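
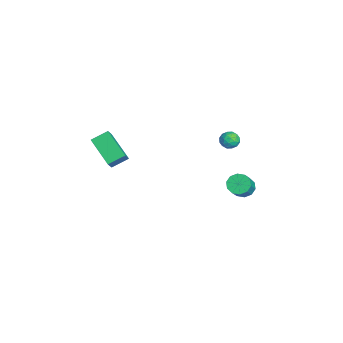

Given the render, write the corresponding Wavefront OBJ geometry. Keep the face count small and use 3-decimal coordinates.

v 2.121 3.265 2.387
v 2.516 3.265 2.878
v 2.624 2.475 1.982
v 3.019 2.475 2.473
v 2.417 2.303 2.552
v 2.106 2.791 2.802
v 3.034 2.949 2.058
v 2.723 3.437 2.308
v 3.08 3.069 2.675
v 2.699 2.67 2.981
v 2.441 3.07 1.879
v 2.06 2.671 2.185
v 2.274 3.335 2.668
v 2.866 2.405 2.192
v 2.512 2.304 2.238
v 2.744 2.304 2.527
v 2.033 3.056 2.623
v 2.266 3.056 2.913
v 2.208 2.49 2.721
v 2.874 2.684 1.947
v 3.107 2.684 2.237
v 2.396 3.436 2.333
v 2.628 3.436 2.622
v 2.932 3.25 2.139
v 2.838 3.219 2.838
v 3.134 2.755 2.6
v 3.142 3.033 2.355
v 2.96 3.321 2.502
v 2.614 2.985 3.017
v 2.91 2.52 2.779
v 2.556 2.419 2.826
v 2.373 2.706 2.973
v 2.946 2.87 2.898
v 2.23 3.22 2.081
v 2.526 2.755 1.843
v 2.767 3.034 1.887
v 2.584 3.321 2.034
v 2.006 2.985 2.26
v 2.302 2.521 2.022
v 2.18 2.419 2.358
v 1.998 2.707 2.505
v 2.194 2.87 1.962
v -0.228 4.128 -3.977
v 0.294 4.56 -4.298
v 1.351 4.124 -3.164
v 0.828 3.692 -2.843
v 0.066 4.817 -3.987
v 1.123 4.382 -2.853
v -0.274 4.811 -3.672
v 0.783 4.376 -2.538
v -0.597 4.544 -3.474
v 0.46 4.109 -2.34
v -0.779 4.118 -3.468
v 0.278 3.683 -2.334
v -0.751 3.696 -3.656
v 0.306 3.26 -2.522
v -0.523 3.438 -3.967
v 0.534 3.003 -2.833
v -0.183 3.444 -4.282
v 0.874 3.009 -3.148
v 0.14 3.711 -4.48
v 1.197 3.276 -3.346
v 0.322 4.137 -4.486
v 1.379 3.702 -3.352
v 0.501 -4.867 1.522
v 0.285 -3.857 2.049
v 0.035 -4.636 0.888
v -0.181 -3.625 1.416
v 2.201 -4.015 0.584
v 1.985 -3.004 1.112
v 1.735 -3.783 -0.049
v 1.519 -2.773 0.478
f 1 38 17
f 38 12 41
f 17 41 6
f 38 41 17
f 1 17 13
f 17 6 18
f 13 18 2
f 17 18 13
f 1 13 22
f 13 2 23
f 22 23 8
f 13 23 22
f 1 22 34
f 22 8 37
f 34 37 11
f 22 37 34
f 1 34 38
f 34 11 42
f 38 42 12
f 34 42 38
f 2 18 29
f 18 6 32
f 29 32 10
f 18 32 29
f 6 41 19
f 41 12 40
f 19 40 5
f 41 40 19
f 12 42 39
f 42 11 35
f 39 35 3
f 42 35 39
f 11 37 36
f 37 8 24
f 36 24 7
f 37 24 36
f 8 23 28
f 23 2 25
f 28 25 9
f 23 25 28
f 4 30 16
f 30 10 31
f 16 31 5
f 30 31 16
f 4 16 14
f 16 5 15
f 14 15 3
f 16 15 14
f 4 14 21
f 14 3 20
f 21 20 7
f 14 20 21
f 4 21 26
f 21 7 27
f 26 27 9
f 21 27 26
f 4 26 30
f 26 9 33
f 30 33 10
f 26 33 30
f 5 31 19
f 31 10 32
f 19 32 6
f 31 32 19
f 3 15 39
f 15 5 40
f 39 40 12
f 15 40 39
f 7 20 36
f 20 3 35
f 36 35 11
f 20 35 36
f 9 27 28
f 27 7 24
f 28 24 8
f 27 24 28
f 10 33 29
f 33 9 25
f 29 25 2
f 33 25 29
f 44 43 47
f 44 47 45
f 45 47 48
f 45 48 46
f 47 43 49
f 47 49 48
f 48 49 50
f 48 50 46
f 49 43 51
f 49 51 50
f 50 51 52
f 50 52 46
f 51 43 53
f 51 53 52
f 52 53 54
f 52 54 46
f 53 43 55
f 53 55 54
f 54 55 56
f 54 56 46
f 55 43 57
f 55 57 56
f 56 57 58
f 56 58 46
f 57 43 59
f 57 59 58
f 58 59 60
f 58 60 46
f 59 43 61
f 59 61 60
f 60 61 62
f 60 62 46
f 61 43 63
f 61 63 62
f 62 63 64
f 62 64 46
f 63 43 44
f 63 44 64
f 64 44 45
f 64 45 46
f 66 68 65
f 69 66 65
f 65 68 67
f 67 69 65
f 66 72 68
f 70 66 69
f 70 72 66
f 68 72 67
f 71 69 67
f 67 72 71
f 71 70 69
f 72 70 71



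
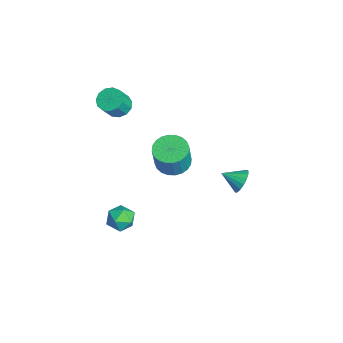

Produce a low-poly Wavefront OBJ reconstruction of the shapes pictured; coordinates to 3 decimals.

v -1.033 3.421 -3.861
v -0.47 3.373 -3.52
v -1.387 2.559 -3.399
v -0.656 3.549 -3.335
v -0.928 3.695 -3.271
v -1.224 3.779 -3.341
v -1.477 3.781 -3.531
v -1.628 3.7 -3.797
v -1.642 3.555 -4.077
v -1.517 3.38 -4.308
v -1.281 3.213 -4.437
v -0.989 3.095 -4.434
v -0.706 3.051 -4.3
v -0.498 3.092 -4.065
v -0.413 3.208 -3.784
v -1.533 0.361 -2.118
v -0.74 0.279 -2.348
v -0.373 0.077 -1.012
v -1.167 0.159 -0.782
v -0.758 0.598 -2.295
v -0.391 0.396 -0.959
v -0.894 0.881 -2.215
v -0.527 0.679 -0.879
v -1.127 1.085 -2.12
v -0.76 0.883 -0.784
v -1.422 1.178 -2.025
v -1.055 0.976 -0.689
v -1.734 1.147 -1.944
v -1.367 0.945 -0.608
v -2.015 0.997 -1.889
v -1.649 0.795 -0.553
v -2.224 0.75 -1.87
v -1.857 0.547 -0.534
v -2.327 0.443 -1.888
v -1.96 0.241 -0.552
v -2.309 0.124 -1.941
v -1.942 -0.078 -0.605
v -2.173 -0.159 -2.021
v -1.806 -0.361 -0.685
v -1.94 -0.363 -2.116
v -1.573 -0.565 -0.78
v -1.645 -0.456 -2.211
v -1.278 -0.658 -0.875
v -1.333 -0.425 -2.292
v -0.966 -0.627 -0.956
v -1.051 -0.275 -2.347
v -0.685 -0.477 -1.011
v -0.843 -0.027 -2.366
v -0.476 -0.23 -1.03
v 3.005 -2.443 -1.485
v 3.352 -3.035 -1.379
v 2.228 -2.765 -0.741
v 2.575 -3.357 -0.635
v 2.842 -2.755 -0.418
v 3.323 -2.555 -0.878
v 2.257 -3.245 -1.242
v 2.738 -3.045 -1.702
v 2.89 -3.53 -1.229
v 3.251 -3.227 -0.72
v 2.329 -2.573 -1.4
v 2.69 -2.27 -0.891
v -2.598 -1.842 1.449
v -2.183 -1.36 1.52
v -1.787 -1.836 2.442
v -2.202 -2.318 2.371
v -2.481 -1.264 1.698
v -2.086 -1.74 2.619
v -2.817 -1.351 1.797
v -2.422 -1.827 2.718
v -3.083 -1.595 1.785
v -2.688 -2.071 2.707
v -3.195 -1.916 1.667
v -2.799 -2.392 2.589
v -3.117 -2.215 1.48
v -2.722 -2.691 2.401
v -2.875 -2.394 1.283
v -2.479 -2.87 2.204
v -2.544 -2.399 1.139
v -2.149 -2.875 2.06
v -2.231 -2.227 1.093
v -1.835 -2.703 2.015
v -2.034 -1.932 1.161
v -1.638 -2.408 2.082
v -2.016 -1.609 1.32
v -1.62 -2.085 2.241
f 2 1 4
f 2 4 3
f 4 1 5
f 4 5 3
f 5 1 6
f 5 6 3
f 6 1 7
f 6 7 3
f 7 1 8
f 7 8 3
f 8 1 9
f 8 9 3
f 9 1 10
f 9 10 3
f 10 1 11
f 10 11 3
f 11 1 12
f 11 12 3
f 12 1 13
f 12 13 3
f 13 1 14
f 13 14 3
f 14 1 15
f 14 15 3
f 15 1 2
f 15 2 3
f 17 16 20
f 17 20 18
f 18 20 21
f 18 21 19
f 20 16 22
f 20 22 21
f 21 22 23
f 21 23 19
f 22 16 24
f 22 24 23
f 23 24 25
f 23 25 19
f 24 16 26
f 24 26 25
f 25 26 27
f 25 27 19
f 26 16 28
f 26 28 27
f 27 28 29
f 27 29 19
f 28 16 30
f 28 30 29
f 29 30 31
f 29 31 19
f 30 16 32
f 30 32 31
f 31 32 33
f 31 33 19
f 32 16 34
f 32 34 33
f 33 34 35
f 33 35 19
f 34 16 36
f 34 36 35
f 35 36 37
f 35 37 19
f 36 16 38
f 36 38 37
f 37 38 39
f 37 39 19
f 38 16 40
f 38 40 39
f 39 40 41
f 39 41 19
f 40 16 42
f 40 42 41
f 41 42 43
f 41 43 19
f 42 16 44
f 42 44 43
f 43 44 45
f 43 45 19
f 44 16 46
f 44 46 45
f 45 46 47
f 45 47 19
f 46 16 48
f 46 48 47
f 47 48 49
f 47 49 19
f 48 16 17
f 48 17 49
f 49 17 18
f 49 18 19
f 50 61 55
f 50 55 51
f 50 51 57
f 50 57 60
f 50 60 61
f 51 55 59
f 55 61 54
f 61 60 52
f 60 57 56
f 57 51 58
f 53 59 54
f 53 54 52
f 53 52 56
f 53 56 58
f 53 58 59
f 54 59 55
f 52 54 61
f 56 52 60
f 58 56 57
f 59 58 51
f 63 62 66
f 63 66 64
f 64 66 67
f 64 67 65
f 66 62 68
f 66 68 67
f 67 68 69
f 67 69 65
f 68 62 70
f 68 70 69
f 69 70 71
f 69 71 65
f 70 62 72
f 70 72 71
f 71 72 73
f 71 73 65
f 72 62 74
f 72 74 73
f 73 74 75
f 73 75 65
f 74 62 76
f 74 76 75
f 75 76 77
f 75 77 65
f 76 62 78
f 76 78 77
f 77 78 79
f 77 79 65
f 78 62 80
f 78 80 79
f 79 80 81
f 79 81 65
f 80 62 82
f 80 82 81
f 81 82 83
f 81 83 65
f 82 62 84
f 82 84 83
f 83 84 85
f 83 85 65
f 84 62 63
f 84 63 85
f 85 63 64
f 85 64 65



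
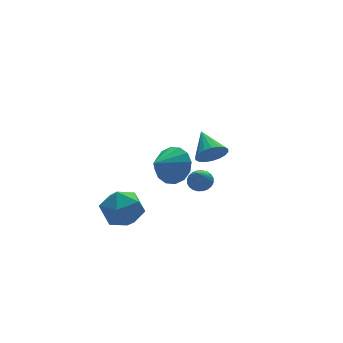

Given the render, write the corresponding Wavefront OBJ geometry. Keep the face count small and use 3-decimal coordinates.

v -3.712 1.5 -2.234
v -3.239 1.904 -1.222
v -3.161 -0.284 -1.778
v -2.688 0.12 -0.766
v -3.868 0.114 -0.911
v -4.208 1.217 -1.192
v -2.192 0.403 -1.808
v -2.532 1.506 -2.089
v -2.3 1.226 -0.958
v -3.336 1.048 -0.404
v -3.064 0.572 -2.596
v -4.1 0.394 -2.042
v 2.841 2.729 -0.961
v 3.346 2.339 -0.37
v 3.099 4.191 -0.219
v 3.597 2.436 -0.648
v 3.699 2.591 -0.988
v 3.631 2.773 -1.323
v 3.406 2.946 -1.586
v 3.069 3.077 -1.725
v 2.687 3.138 -1.713
v 2.335 3.119 -1.552
v 2.084 3.022 -1.274
v 1.982 2.867 -0.934
v 2.051 2.685 -0.6
v 2.275 2.512 -0.337
v 2.612 2.381 -0.197
v 2.994 2.32 -0.209
v 1.716 1.933 -2.006
v 2.204 1.489 -2.018
v 1.104 1.227 -0.794
v 2.304 1.669 -1.863
v 2.314 1.889 -1.73
v 2.233 2.116 -1.638
v 2.073 2.315 -1.603
v 1.859 2.456 -1.629
v 1.623 2.517 -1.712
v 1.402 2.49 -1.84
v 1.228 2.377 -1.993
v 1.128 2.198 -2.148
v 1.118 1.978 -2.282
v 1.199 1.751 -2.373
v 1.359 1.552 -2.409
v 1.573 1.411 -2.383
v 1.808 1.35 -2.299
v 2.03 1.377 -2.171
v -1.762 -1.454 2.416
v -1.228 -2.202 2.923
v -2.958 -1.786 3.184
v -1.16 -1.753 3.222
v -1.254 -1.225 3.306
v -1.484 -0.757 3.151
v -1.788 -0.476 2.799
v -2.085 -0.457 2.344
v -2.296 -0.705 1.909
v -2.364 -1.154 1.609
v -2.27 -1.683 1.526
v -2.04 -2.15 1.681
v -1.736 -2.431 2.033
v -1.439 -2.45 2.488
f 1 12 6
f 1 6 2
f 1 2 8
f 1 8 11
f 1 11 12
f 2 6 10
f 6 12 5
f 12 11 3
f 11 8 7
f 8 2 9
f 4 10 5
f 4 5 3
f 4 3 7
f 4 7 9
f 4 9 10
f 5 10 6
f 3 5 12
f 7 3 11
f 9 7 8
f 10 9 2
f 14 13 16
f 14 16 15
f 16 13 17
f 16 17 15
f 17 13 18
f 17 18 15
f 18 13 19
f 18 19 15
f 19 13 20
f 19 20 15
f 20 13 21
f 20 21 15
f 21 13 22
f 21 22 15
f 22 13 23
f 22 23 15
f 23 13 24
f 23 24 15
f 24 13 25
f 24 25 15
f 25 13 26
f 25 26 15
f 26 13 27
f 26 27 15
f 27 13 28
f 27 28 15
f 28 13 14
f 28 14 15
f 30 29 32
f 30 32 31
f 32 29 33
f 32 33 31
f 33 29 34
f 33 34 31
f 34 29 35
f 34 35 31
f 35 29 36
f 35 36 31
f 36 29 37
f 36 37 31
f 37 29 38
f 37 38 31
f 38 29 39
f 38 39 31
f 39 29 40
f 39 40 31
f 40 29 41
f 40 41 31
f 41 29 42
f 41 42 31
f 42 29 43
f 42 43 31
f 43 29 44
f 43 44 31
f 44 29 45
f 44 45 31
f 45 29 46
f 45 46 31
f 46 29 30
f 46 30 31
f 48 47 50
f 48 50 49
f 50 47 51
f 50 51 49
f 51 47 52
f 51 52 49
f 52 47 53
f 52 53 49
f 53 47 54
f 53 54 49
f 54 47 55
f 54 55 49
f 55 47 56
f 55 56 49
f 56 47 57
f 56 57 49
f 57 47 58
f 57 58 49
f 58 47 59
f 58 59 49
f 59 47 60
f 59 60 49
f 60 47 48
f 60 48 49



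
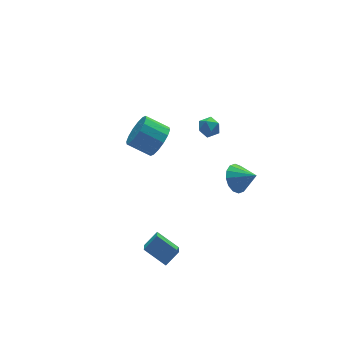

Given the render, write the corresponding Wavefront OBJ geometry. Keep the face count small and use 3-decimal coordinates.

v 1.128 -0.477 2.978
v 1.775 -0.626 3.18
v 1.105 -1.414 2.36
v 1.752 -1.563 2.562
v 1.23 -1.594 3.018
v 1.245 -1.015 3.4
v 1.635 -1.025 2.14
v 1.65 -0.446 2.522
v 2.089 -0.964 2.662
v 1.838 -1.316 3.205
v 1.042 -0.724 2.335
v 0.791 -1.076 2.878
v 2.762 -1.849 -1.889
v 3.573 -1.395 -2.087
v 3.458 -2.751 -1.111
v 3.402 -1.177 -1.681
v 3.058 -1.139 -1.331
v 2.636 -1.291 -1.13
v 2.248 -1.593 -1.133
v 1.997 -1.963 -1.338
v 1.952 -2.302 -1.691
v 2.123 -2.52 -2.097
v 2.466 -2.558 -2.448
v 2.889 -2.406 -2.648
v 3.277 -2.104 -2.646
v 3.528 -1.734 -2.44
v 0.239 2.314 -0.988
v 0.795 3.166 -1.283
v -0.203 4.079 -0.527
v -0.759 3.226 -0.232
v 0.426 3.093 -1.682
v -0.573 4.006 -0.926
v 0.007 2.81 -1.895
v -0.992 3.723 -1.139
v -0.35 2.395 -1.865
v -1.349 3.308 -1.109
v -0.549 1.958 -1.6
v -1.548 2.87 -0.844
v -0.537 1.616 -1.171
v -1.536 2.528 -0.415
v -0.317 1.461 -0.693
v -1.315 2.374 0.063
v 0.053 1.534 -0.294
v -0.946 2.447 0.462
v 0.472 1.817 -0.081
v -0.527 2.73 0.675
v 0.829 2.232 -0.111
v -0.17 3.145 0.645
v 1.028 2.67 -0.376
v 0.029 3.582 0.38
v 1.016 3.012 -0.805
v 0.017 3.924 -0.049
v -3.582 -2.917 -3.651
v -4.137 -3.932 -2.696
v -2.719 -2.79 -3.014
v -3.274 -3.805 -2.059
v -2.866 -4.015 -4.401
v -3.421 -5.03 -3.446
v -2.003 -3.888 -3.764
v -2.558 -4.903 -2.809
f 1 12 6
f 1 6 2
f 1 2 8
f 1 8 11
f 1 11 12
f 2 6 10
f 6 12 5
f 12 11 3
f 11 8 7
f 8 2 9
f 4 10 5
f 4 5 3
f 4 3 7
f 4 7 9
f 4 9 10
f 5 10 6
f 3 5 12
f 7 3 11
f 9 7 8
f 10 9 2
f 14 13 16
f 14 16 15
f 16 13 17
f 16 17 15
f 17 13 18
f 17 18 15
f 18 13 19
f 18 19 15
f 19 13 20
f 19 20 15
f 20 13 21
f 20 21 15
f 21 13 22
f 21 22 15
f 22 13 23
f 22 23 15
f 23 13 24
f 23 24 15
f 24 13 25
f 24 25 15
f 25 13 26
f 25 26 15
f 26 13 14
f 26 14 15
f 28 27 31
f 28 31 29
f 29 31 32
f 29 32 30
f 31 27 33
f 31 33 32
f 32 33 34
f 32 34 30
f 33 27 35
f 33 35 34
f 34 35 36
f 34 36 30
f 35 27 37
f 35 37 36
f 36 37 38
f 36 38 30
f 37 27 39
f 37 39 38
f 38 39 40
f 38 40 30
f 39 27 41
f 39 41 40
f 40 41 42
f 40 42 30
f 41 27 43
f 41 43 42
f 42 43 44
f 42 44 30
f 43 27 45
f 43 45 44
f 44 45 46
f 44 46 30
f 45 27 47
f 45 47 46
f 46 47 48
f 46 48 30
f 47 27 49
f 47 49 48
f 48 49 50
f 48 50 30
f 49 27 51
f 49 51 50
f 50 51 52
f 50 52 30
f 51 27 28
f 51 28 52
f 52 28 29
f 52 29 30
f 54 56 53
f 57 54 53
f 53 56 55
f 55 57 53
f 54 60 56
f 58 54 57
f 58 60 54
f 56 60 55
f 59 57 55
f 55 60 59
f 59 58 57
f 60 58 59



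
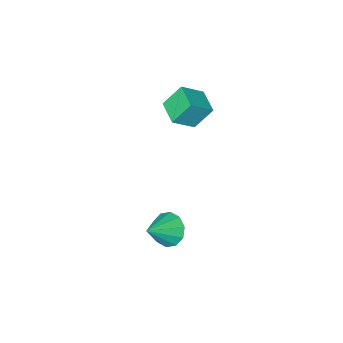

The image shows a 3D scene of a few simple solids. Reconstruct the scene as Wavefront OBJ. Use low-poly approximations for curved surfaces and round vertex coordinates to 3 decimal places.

v -3.771 -0.882 2.833
v -2.545 -1.134 3.748
v -3.331 0.549 2.639
v -2.106 0.297 3.554
v -2.914 -1.317 1.566
v -1.689 -1.569 2.481
v -2.475 0.114 1.372
v -1.249 -0.138 2.287
v 0.591 2.053 -3.957
v 1.195 1.893 -4.801
v 2.089 2.247 -2.923
v 1.08 2.53 -4.755
v 0.779 2.985 -4.403
v 0.406 3.084 -3.882
v 0.104 2.789 -3.389
v -0.012 2.214 -3.113
v 0.102 1.577 -3.159
v 0.403 1.122 -3.51
v 0.776 1.022 -4.032
v 1.079 1.317 -4.525
f 2 4 1
f 5 2 1
f 1 4 3
f 3 5 1
f 2 8 4
f 6 2 5
f 6 8 2
f 4 8 3
f 7 5 3
f 3 8 7
f 7 6 5
f 8 6 7
f 10 9 12
f 10 12 11
f 12 9 13
f 12 13 11
f 13 9 14
f 13 14 11
f 14 9 15
f 14 15 11
f 15 9 16
f 15 16 11
f 16 9 17
f 16 17 11
f 17 9 18
f 17 18 11
f 18 9 19
f 18 19 11
f 19 9 20
f 19 20 11
f 20 9 10
f 20 10 11



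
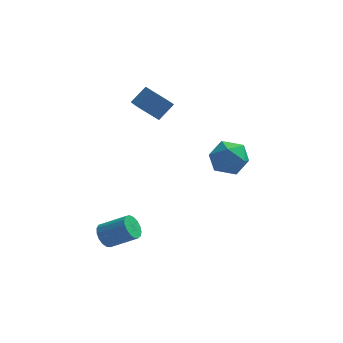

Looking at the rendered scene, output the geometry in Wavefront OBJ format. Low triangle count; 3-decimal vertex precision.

v 1 -2.16 3.063
v 1.614 -1.672 2.272
v 1.186 -3.748 2.228
v 1.8 -3.26 1.437
v 2.204 -3.364 2.47
v 2.089 -2.383 2.986
v 0.711 -3.037 1.514
v 0.596 -2.056 2.03
v 1.435 -2.214 1.314
v 2.358 -2.416 1.905
v 0.442 -3.004 2.595
v 1.365 -3.206 3.186
v -2.343 0.784 2.534
v -3.424 0.747 3.469
v -2.818 2.105 2.036
v -3.9 2.068 2.971
v -1.64 1.352 3.369
v -2.722 1.315 4.304
v -2.116 2.673 2.871
v -3.197 2.636 3.806
v -4.642 -3.324 -3.454
v -4.253 -3.391 -4.081
v -2.85 -3.564 -3.192
v -3.238 -3.496 -2.566
v -4.251 -3.043 -4.017
v -2.848 -3.215 -3.128
v -4.338 -2.759 -3.824
v -2.935 -2.931 -2.935
v -4.495 -2.604 -3.546
v -3.092 -2.777 -2.658
v -4.685 -2.614 -3.248
v -3.282 -2.787 -2.359
v -4.866 -2.787 -2.997
v -3.462 -2.96 -2.108
v -4.995 -3.083 -2.85
v -3.591 -3.255 -1.961
v -5.043 -3.434 -2.842
v -3.64 -3.606 -1.954
v -4.999 -3.759 -2.975
v -3.596 -3.932 -2.086
v -4.873 -3.985 -3.217
v -3.47 -4.158 -2.328
v -4.695 -4.059 -3.513
v -3.291 -4.232 -2.625
v -4.504 -3.965 -3.797
v -3.101 -4.138 -2.908
v -4.344 -3.724 -4.001
v -2.941 -3.897 -3.112
f 1 12 6
f 1 6 2
f 1 2 8
f 1 8 11
f 1 11 12
f 2 6 10
f 6 12 5
f 12 11 3
f 11 8 7
f 8 2 9
f 4 10 5
f 4 5 3
f 4 3 7
f 4 7 9
f 4 9 10
f 5 10 6
f 3 5 12
f 7 3 11
f 9 7 8
f 10 9 2
f 14 16 13
f 17 14 13
f 13 16 15
f 15 17 13
f 14 20 16
f 18 14 17
f 18 20 14
f 16 20 15
f 19 17 15
f 15 20 19
f 19 18 17
f 20 18 19
f 22 21 25
f 22 25 23
f 23 25 26
f 23 26 24
f 25 21 27
f 25 27 26
f 26 27 28
f 26 28 24
f 27 21 29
f 27 29 28
f 28 29 30
f 28 30 24
f 29 21 31
f 29 31 30
f 30 31 32
f 30 32 24
f 31 21 33
f 31 33 32
f 32 33 34
f 32 34 24
f 33 21 35
f 33 35 34
f 34 35 36
f 34 36 24
f 35 21 37
f 35 37 36
f 36 37 38
f 36 38 24
f 37 21 39
f 37 39 38
f 38 39 40
f 38 40 24
f 39 21 41
f 39 41 40
f 40 41 42
f 40 42 24
f 41 21 43
f 41 43 42
f 42 43 44
f 42 44 24
f 43 21 45
f 43 45 44
f 44 45 46
f 44 46 24
f 45 21 47
f 45 47 46
f 46 47 48
f 46 48 24
f 47 21 22
f 47 22 48
f 48 22 23
f 48 23 24



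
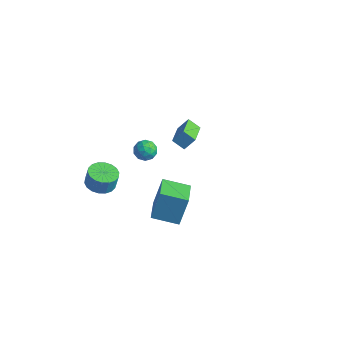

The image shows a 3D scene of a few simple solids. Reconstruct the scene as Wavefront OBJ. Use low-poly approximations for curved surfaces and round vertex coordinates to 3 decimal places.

v -2.1 0.988 -0.38
v -1.743 0.602 -0.953
v -3.217 0.618 -0.827
v -2.86 0.232 -1.4
v -2.8 -0.019 -0.666
v -2.109 0.21 -0.39
v -2.851 1.01 -1.39
v -2.16 1.239 -1.114
v -2.206 0.615 -1.578
v -2.175 -0.02 -1.13
v -2.785 1.24 -0.65
v -2.754 0.605 -0.202
v -1.823 0.828 -0.627
v -3.137 0.392 -1.153
v -3.101 0.245 -0.721
v -2.891 0.018 -1.058
v -2.039 0.597 -0.296
v -1.829 0.37 -0.633
v -2.45 0.006 -0.464
v -3.131 0.85 -1.147
v -2.921 0.623 -1.484
v -2.069 1.202 -0.722
v -1.859 0.975 -1.059
v -2.51 1.214 -1.316
v -1.886 0.608 -1.331
v -2.542 0.391 -1.594
v -2.537 0.848 -1.588
v -2.131 0.983 -1.426
v -1.867 0.235 -1.068
v -2.524 0.017 -1.331
v -2.489 -0.13 -0.899
v -2.083 0.005 -0.737
v -2.14 0.243 -1.435
v -2.436 1.203 -0.449
v -3.093 0.985 -0.712
v -2.877 1.215 -1.043
v -2.471 1.35 -0.881
v -2.418 0.829 -0.186
v -3.074 0.612 -0.449
v -2.829 0.237 -0.354
v -2.423 0.372 -0.192
v -2.82 0.977 -0.345
v -2.116 2.61 -1.214
v -1.72 3.172 -0.393
v -3.055 4.1 -1.78
v -2.659 4.662 -0.96
v -1.361 2.878 -1.76
v -0.965 3.44 -0.94
v -2.3 4.368 -2.327
v -1.904 4.93 -1.506
v 2.074 -3.456 0.582
v 2.152 -2.759 2.434
v 3.409 -2.523 0.175
v 3.488 -1.826 2.026
v 3.132 -4.774 1.034
v 3.211 -4.077 2.885
v 4.468 -3.841 0.626
v 4.546 -3.144 2.478
v -1.63 -4.085 0.191
v -0.782 -4.489 0.144
v -0.643 -4.319 1.202
v -1.49 -3.915 1.249
v -0.698 -4.086 0.068
v -0.558 -3.917 1.126
v -0.798 -3.684 0.017
v -0.658 -3.514 1.074
v -1.063 -3.36 -0
v -0.923 -3.19 1.057
v -1.44 -3.18 0.021
v -1.3 -3.01 1.078
v -1.855 -3.18 0.076
v -1.715 -3.01 1.133
v -2.225 -3.358 0.153
v -2.085 -3.188 1.21
v -2.477 -3.681 0.238
v -2.338 -3.511 1.296
v -2.562 -4.083 0.314
v -2.422 -3.914 1.372
v -2.462 -4.486 0.366
v -2.322 -4.316 1.423
v -2.197 -4.81 0.383
v -2.057 -4.64 1.44
v -1.82 -4.99 0.362
v -1.68 -4.82 1.419
v -1.405 -4.99 0.307
v -1.265 -4.82 1.364
v -1.035 -4.812 0.23
v -0.895 -4.642 1.287
f 1 38 17
f 38 12 41
f 17 41 6
f 38 41 17
f 1 17 13
f 17 6 18
f 13 18 2
f 17 18 13
f 1 13 22
f 13 2 23
f 22 23 8
f 13 23 22
f 1 22 34
f 22 8 37
f 34 37 11
f 22 37 34
f 1 34 38
f 34 11 42
f 38 42 12
f 34 42 38
f 2 18 29
f 18 6 32
f 29 32 10
f 18 32 29
f 6 41 19
f 41 12 40
f 19 40 5
f 41 40 19
f 12 42 39
f 42 11 35
f 39 35 3
f 42 35 39
f 11 37 36
f 37 8 24
f 36 24 7
f 37 24 36
f 8 23 28
f 23 2 25
f 28 25 9
f 23 25 28
f 4 30 16
f 30 10 31
f 16 31 5
f 30 31 16
f 4 16 14
f 16 5 15
f 14 15 3
f 16 15 14
f 4 14 21
f 14 3 20
f 21 20 7
f 14 20 21
f 4 21 26
f 21 7 27
f 26 27 9
f 21 27 26
f 4 26 30
f 26 9 33
f 30 33 10
f 26 33 30
f 5 31 19
f 31 10 32
f 19 32 6
f 31 32 19
f 3 15 39
f 15 5 40
f 39 40 12
f 15 40 39
f 7 20 36
f 20 3 35
f 36 35 11
f 20 35 36
f 9 27 28
f 27 7 24
f 28 24 8
f 27 24 28
f 10 33 29
f 33 9 25
f 29 25 2
f 33 25 29
f 44 46 43
f 47 44 43
f 43 46 45
f 45 47 43
f 44 50 46
f 48 44 47
f 48 50 44
f 46 50 45
f 49 47 45
f 45 50 49
f 49 48 47
f 50 48 49
f 52 54 51
f 55 52 51
f 51 54 53
f 53 55 51
f 52 58 54
f 56 52 55
f 56 58 52
f 54 58 53
f 57 55 53
f 53 58 57
f 57 56 55
f 58 56 57
f 60 59 63
f 60 63 61
f 61 63 64
f 61 64 62
f 63 59 65
f 63 65 64
f 64 65 66
f 64 66 62
f 65 59 67
f 65 67 66
f 66 67 68
f 66 68 62
f 67 59 69
f 67 69 68
f 68 69 70
f 68 70 62
f 69 59 71
f 69 71 70
f 70 71 72
f 70 72 62
f 71 59 73
f 71 73 72
f 72 73 74
f 72 74 62
f 73 59 75
f 73 75 74
f 74 75 76
f 74 76 62
f 75 59 77
f 75 77 76
f 76 77 78
f 76 78 62
f 77 59 79
f 77 79 78
f 78 79 80
f 78 80 62
f 79 59 81
f 79 81 80
f 80 81 82
f 80 82 62
f 81 59 83
f 81 83 82
f 82 83 84
f 82 84 62
f 83 59 85
f 83 85 84
f 84 85 86
f 84 86 62
f 85 59 87
f 85 87 86
f 86 87 88
f 86 88 62
f 87 59 60
f 87 60 88
f 88 60 61
f 88 61 62



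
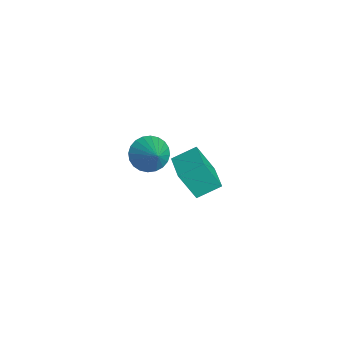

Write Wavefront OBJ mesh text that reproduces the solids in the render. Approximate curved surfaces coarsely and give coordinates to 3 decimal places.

v -0.247 -2.145 2.305
v 0.393 -2.37 1.571
v 1.107 -2.035 3.455
v 0.383 -1.981 1.547
v 0.276 -1.617 1.637
v 0.09 -1.333 1.829
v -0.147 -1.173 2.094
v -0.4 -1.161 2.391
v -0.63 -1.298 2.675
v -0.801 -1.565 2.903
v -0.888 -1.92 3.039
v -0.878 -2.309 3.064
v -0.771 -2.673 2.974
v -0.585 -2.957 2.781
v -0.347 -3.117 2.516
v -0.095 -3.13 2.22
v 0.135 -2.992 1.936
v 0.306 -2.725 1.708
v -4.032 0.788 -4.634
v -4.286 -0.099 -2.792
v -4.072 2.105 -4.005
v -4.325 1.218 -2.163
v -2.435 0.742 -4.437
v -2.688 -0.145 -2.595
v -2.474 2.059 -3.808
v -2.728 1.172 -1.966
f 2 1 4
f 2 4 3
f 4 1 5
f 4 5 3
f 5 1 6
f 5 6 3
f 6 1 7
f 6 7 3
f 7 1 8
f 7 8 3
f 8 1 9
f 8 9 3
f 9 1 10
f 9 10 3
f 10 1 11
f 10 11 3
f 11 1 12
f 11 12 3
f 12 1 13
f 12 13 3
f 13 1 14
f 13 14 3
f 14 1 15
f 14 15 3
f 15 1 16
f 15 16 3
f 16 1 17
f 16 17 3
f 17 1 18
f 17 18 3
f 18 1 2
f 18 2 3
f 20 22 19
f 23 20 19
f 19 22 21
f 21 23 19
f 20 26 22
f 24 20 23
f 24 26 20
f 22 26 21
f 25 23 21
f 21 26 25
f 25 24 23
f 26 24 25



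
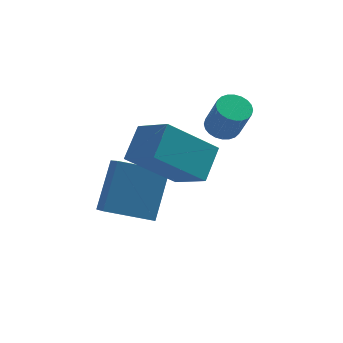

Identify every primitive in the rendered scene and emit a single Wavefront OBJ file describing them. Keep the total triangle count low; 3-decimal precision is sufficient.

v -0.157 4.092 -1.669
v 0.361 3.864 -1.897
v 0.675 3.34 -0.659
v 0.157 3.568 -0.431
v 0.433 4.079 -1.824
v 0.747 3.555 -0.586
v 0.415 4.296 -1.727
v 0.729 3.771 -0.49
v 0.31 4.482 -1.622
v 0.624 3.957 -0.385
v 0.134 4.608 -1.524
v 0.448 4.084 -0.286
v -0.086 4.656 -1.448
v 0.228 4.132 -0.21
v -0.317 4.618 -1.405
v -0.003 4.094 -0.168
v -0.524 4.5 -1.403
v -0.21 3.976 -0.165
v -0.675 4.32 -1.441
v -0.361 3.796 -0.203
v -0.747 4.105 -1.514
v -0.433 3.581 -0.276
v -0.729 3.889 -1.61
v -0.415 3.364 -0.373
v -0.624 3.703 -1.715
v -0.31 3.178 -0.478
v -0.448 3.576 -1.814
v -0.134 3.052 -0.576
v -0.228 3.528 -1.89
v 0.086 3.004 -0.652
v 0.003 3.566 -1.932
v 0.317 3.042 -0.695
v 0.21 3.684 -1.935
v 0.524 3.16 -0.697
v -3.475 2.019 -1.489
v -2.652 0.98 -0.725
v -2.947 3.012 -0.707
v -2.124 1.973 0.057
v -1.856 2.267 -2.897
v -1.033 1.228 -2.133
v -1.328 3.26 -2.115
v -0.505 2.221 -1.351
v -4.163 1.946 -3.864
v -3.602 3.071 -2.348
v -4.301 3.21 -4.751
v -3.739 4.335 -3.234
v -2.541 1.785 -4.346
v -1.979 2.91 -2.829
v -2.678 3.049 -5.232
v -2.117 4.174 -3.716
f 2 1 5
f 2 5 3
f 3 5 6
f 3 6 4
f 5 1 7
f 5 7 6
f 6 7 8
f 6 8 4
f 7 1 9
f 7 9 8
f 8 9 10
f 8 10 4
f 9 1 11
f 9 11 10
f 10 11 12
f 10 12 4
f 11 1 13
f 11 13 12
f 12 13 14
f 12 14 4
f 13 1 15
f 13 15 14
f 14 15 16
f 14 16 4
f 15 1 17
f 15 17 16
f 16 17 18
f 16 18 4
f 17 1 19
f 17 19 18
f 18 19 20
f 18 20 4
f 19 1 21
f 19 21 20
f 20 21 22
f 20 22 4
f 21 1 23
f 21 23 22
f 22 23 24
f 22 24 4
f 23 1 25
f 23 25 24
f 24 25 26
f 24 26 4
f 25 1 27
f 25 27 26
f 26 27 28
f 26 28 4
f 27 1 29
f 27 29 28
f 28 29 30
f 28 30 4
f 29 1 31
f 29 31 30
f 30 31 32
f 30 32 4
f 31 1 33
f 31 33 32
f 32 33 34
f 32 34 4
f 33 1 2
f 33 2 34
f 34 2 3
f 34 3 4
f 36 38 35
f 39 36 35
f 35 38 37
f 37 39 35
f 36 42 38
f 40 36 39
f 40 42 36
f 38 42 37
f 41 39 37
f 37 42 41
f 41 40 39
f 42 40 41
f 44 46 43
f 47 44 43
f 43 46 45
f 45 47 43
f 44 50 46
f 48 44 47
f 48 50 44
f 46 50 45
f 49 47 45
f 45 50 49
f 49 48 47
f 50 48 49



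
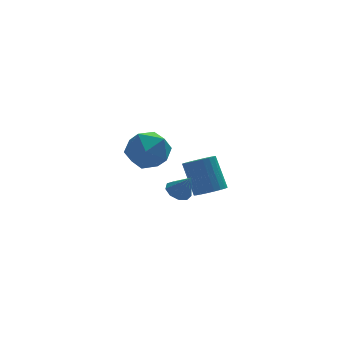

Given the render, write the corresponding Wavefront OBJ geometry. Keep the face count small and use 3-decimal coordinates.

v -3.025 2.772 -0.04
v -2.394 2.164 -0.827
v -4.606 1.876 -0.613
v -3.975 1.268 -1.4
v -3.837 1.061 -0.249
v -2.86 1.615 0.105
v -4.14 2.425 -1.545
v -3.163 2.979 -1.191
v -3.084 1.949 -1.757
v -2.897 1.106 -0.956
v -4.103 2.934 -0.484
v -3.916 2.091 0.317
v -1.963 -2.531 -0.992
v -1.244 -2.429 -0.917
v -1.518 -1.567 0.546
v -2.237 -1.669 0.472
v -1.327 -2.184 -1.077
v -1.6 -1.322 0.386
v -1.519 -1.999 -1.222
v -1.793 -1.137 0.242
v -1.788 -1.906 -1.327
v -2.062 -1.045 0.137
v -2.088 -1.922 -1.374
v -2.361 -1.06 0.089
v -2.366 -2.042 -1.355
v -2.639 -1.18 0.108
v -2.574 -2.247 -1.273
v -2.848 -1.385 0.19
v -2.677 -2.501 -1.143
v -2.95 -1.639 0.321
v -2.656 -2.76 -0.986
v -2.93 -1.899 0.477
v -2.516 -2.98 -0.83
v -2.789 -2.118 0.633
v -2.28 -3.122 -0.703
v -2.553 -2.26 0.76
v -1.989 -3.162 -0.625
v -2.263 -2.3 0.838
v -1.694 -3.092 -0.611
v -1.967 -2.231 0.853
v -1.445 -2.926 -0.662
v -1.719 -2.064 0.801
v -1.286 -2.691 -0.771
v -1.56 -1.829 0.693
v -3.629 -3.562 -0.118
v -3.123 -3.709 -0.405
v -3.211 -3.998 0.838
v -3.09 -3.331 -0.247
v -3.31 -3.062 -0.029
v -3.678 -3.027 0.148
v -4.024 -3.242 0.201
v -4.184 -3.607 0.104
v -4.085 -3.951 -0.096
v -3.772 -4.113 -0.307
v -3.392 -4.017 -0.429
f 1 12 6
f 1 6 2
f 1 2 8
f 1 8 11
f 1 11 12
f 2 6 10
f 6 12 5
f 12 11 3
f 11 8 7
f 8 2 9
f 4 10 5
f 4 5 3
f 4 3 7
f 4 7 9
f 4 9 10
f 5 10 6
f 3 5 12
f 7 3 11
f 9 7 8
f 10 9 2
f 14 13 17
f 14 17 15
f 15 17 18
f 15 18 16
f 17 13 19
f 17 19 18
f 18 19 20
f 18 20 16
f 19 13 21
f 19 21 20
f 20 21 22
f 20 22 16
f 21 13 23
f 21 23 22
f 22 23 24
f 22 24 16
f 23 13 25
f 23 25 24
f 24 25 26
f 24 26 16
f 25 13 27
f 25 27 26
f 26 27 28
f 26 28 16
f 27 13 29
f 27 29 28
f 28 29 30
f 28 30 16
f 29 13 31
f 29 31 30
f 30 31 32
f 30 32 16
f 31 13 33
f 31 33 32
f 32 33 34
f 32 34 16
f 33 13 35
f 33 35 34
f 34 35 36
f 34 36 16
f 35 13 37
f 35 37 36
f 36 37 38
f 36 38 16
f 37 13 39
f 37 39 38
f 38 39 40
f 38 40 16
f 39 13 41
f 39 41 40
f 40 41 42
f 40 42 16
f 41 13 43
f 41 43 42
f 42 43 44
f 42 44 16
f 43 13 14
f 43 14 44
f 44 14 15
f 44 15 16
f 46 45 48
f 46 48 47
f 48 45 49
f 48 49 47
f 49 45 50
f 49 50 47
f 50 45 51
f 50 51 47
f 51 45 52
f 51 52 47
f 52 45 53
f 52 53 47
f 53 45 54
f 53 54 47
f 54 45 55
f 54 55 47
f 55 45 46
f 55 46 47



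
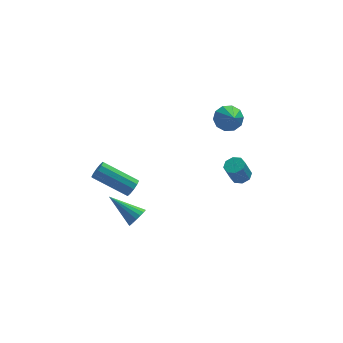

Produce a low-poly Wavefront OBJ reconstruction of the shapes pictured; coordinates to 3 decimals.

v 2.379 -0.363 -1.507
v 2.89 -0.461 -1.331
v 2.493 -0.634 -0.276
v 1.981 -0.537 -0.453
v 2.785 -0.054 -1.303
v 2.388 -0.227 -0.249
v 2.442 0.171 -1.396
v 2.045 -0.002 -0.341
v 2.061 0.084 -1.553
v 1.664 -0.09 -0.499
v 1.867 -0.266 -1.684
v 1.47 -0.439 -0.629
v 1.972 -0.673 -1.711
v 1.575 -0.846 -0.657
v 2.315 -0.898 -1.619
v 1.918 -1.071 -0.564
v 2.696 -0.81 -1.461
v 2.299 -0.984 -0.407
v -2.963 -1.587 -2.615
v -2.574 -1.143 -2.617
v -4.137 -0.553 -1.705
v -2.723 -1.104 -2.854
v -2.927 -1.175 -3.036
v -3.139 -1.341 -3.122
v -3.311 -1.563 -3.091
v -3.403 -1.791 -2.951
v -3.394 -1.971 -2.735
v -3.287 -2.064 -2.491
v -3.105 -2.048 -2.275
v -2.891 -1.926 -2.137
v -2.693 -1.726 -2.109
v -2.557 -1.495 -2.197
v -2.514 -1.284 -2.38
v -2.64 1.291 -3.058
v -2.326 1.379 -2.628
v -3.925 2.238 -1.633
v -4.24 2.149 -2.062
v -2.306 1.646 -2.827
v -3.905 2.505 -1.832
v -2.414 1.778 -3.114
v -4.013 2.636 -2.119
v -2.609 1.723 -3.38
v -4.208 2.582 -2.384
v -2.816 1.503 -3.522
v -4.415 2.362 -2.527
v -2.955 1.202 -3.487
v -4.554 2.061 -2.492
v -2.975 0.935 -3.288
v -4.574 1.794 -2.293
v -2.867 0.804 -3.001
v -4.466 1.662 -2.006
v -2.672 0.858 -2.736
v -4.271 1.717 -1.74
v -2.465 1.078 -2.593
v -4.064 1.937 -1.598
v 2.85 4.27 -1.165
v 3.638 4.242 -1.212
v 2.87 3.13 -0.175
v 3.519 4.552 -0.854
v 3.145 4.753 -0.614
v 2.658 4.771 -0.585
v 2.244 4.596 -0.777
v 2.062 4.297 -1.118
v 2.181 3.988 -1.476
v 2.555 3.786 -1.716
v 3.043 3.769 -1.745
v 3.456 3.943 -1.553
f 2 1 5
f 2 5 3
f 3 5 6
f 3 6 4
f 5 1 7
f 5 7 6
f 6 7 8
f 6 8 4
f 7 1 9
f 7 9 8
f 8 9 10
f 8 10 4
f 9 1 11
f 9 11 10
f 10 11 12
f 10 12 4
f 11 1 13
f 11 13 12
f 12 13 14
f 12 14 4
f 13 1 15
f 13 15 14
f 14 15 16
f 14 16 4
f 15 1 17
f 15 17 16
f 16 17 18
f 16 18 4
f 17 1 2
f 17 2 18
f 18 2 3
f 18 3 4
f 20 19 22
f 20 22 21
f 22 19 23
f 22 23 21
f 23 19 24
f 23 24 21
f 24 19 25
f 24 25 21
f 25 19 26
f 25 26 21
f 26 19 27
f 26 27 21
f 27 19 28
f 27 28 21
f 28 19 29
f 28 29 21
f 29 19 30
f 29 30 21
f 30 19 31
f 30 31 21
f 31 19 32
f 31 32 21
f 32 19 33
f 32 33 21
f 33 19 20
f 33 20 21
f 35 34 38
f 35 38 36
f 36 38 39
f 36 39 37
f 38 34 40
f 38 40 39
f 39 40 41
f 39 41 37
f 40 34 42
f 40 42 41
f 41 42 43
f 41 43 37
f 42 34 44
f 42 44 43
f 43 44 45
f 43 45 37
f 44 34 46
f 44 46 45
f 45 46 47
f 45 47 37
f 46 34 48
f 46 48 47
f 47 48 49
f 47 49 37
f 48 34 50
f 48 50 49
f 49 50 51
f 49 51 37
f 50 34 52
f 50 52 51
f 51 52 53
f 51 53 37
f 52 34 54
f 52 54 53
f 53 54 55
f 53 55 37
f 54 34 35
f 54 35 55
f 55 35 36
f 55 36 37
f 57 56 59
f 57 59 58
f 59 56 60
f 59 60 58
f 60 56 61
f 60 61 58
f 61 56 62
f 61 62 58
f 62 56 63
f 62 63 58
f 63 56 64
f 63 64 58
f 64 56 65
f 64 65 58
f 65 56 66
f 65 66 58
f 66 56 67
f 66 67 58
f 67 56 57
f 67 57 58



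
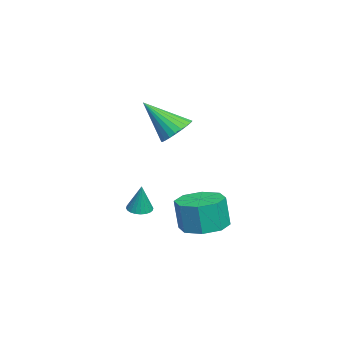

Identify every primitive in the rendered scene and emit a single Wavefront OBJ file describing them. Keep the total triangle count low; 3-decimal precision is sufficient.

v -2.365 -0.008 -3.233
v -2.036 -0.497 -3.262
v -2.035 0.128 -1.807
v -1.881 -0.335 -3.314
v -1.799 -0.124 -3.353
v -1.804 0.106 -3.374
v -1.894 0.318 -3.374
v -2.056 0.48 -3.352
v -2.265 0.568 -3.311
v -2.489 0.568 -3.259
v -2.695 0.48 -3.203
v -2.85 0.318 -3.152
v -2.931 0.107 -3.113
v -2.927 -0.123 -3.092
v -2.837 -0.334 -3.092
v -2.675 -0.497 -3.114
v -2.466 -0.584 -3.154
v -2.242 -0.585 -3.206
v -0.359 1.854 2.053
v 0.134 2.346 2.557
v -0.501 0.426 3.587
v -0.172 2.46 2.635
v -0.507 2.481 2.624
v -0.819 2.407 2.526
v -1.061 2.248 2.356
v -1.197 2.03 2.14
v -1.205 1.785 1.911
v -1.084 1.55 1.704
v -0.853 1.362 1.55
v -0.547 1.249 1.472
v -0.212 1.227 1.483
v 0.1 1.302 1.581
v 0.343 1.46 1.751
v 0.478 1.678 1.967
v 0.486 1.923 2.196
v 0.365 2.158 2.403
v 1.594 3.224 -2.539
v 2.368 2.494 -2.648
v 2.401 2.305 -1.15
v 1.626 3.036 -1.041
v 2.663 3.253 -2.559
v 2.696 3.064 -1.061
v 2.331 3.995 -2.458
v 2.364 3.806 -0.96
v 1.568 4.286 -2.405
v 1.601 4.097 -0.907
v 0.819 3.955 -2.43
v 0.852 3.766 -0.932
v 0.524 3.196 -2.519
v 0.557 3.007 -1.021
v 0.856 2.454 -2.62
v 0.889 2.265 -1.122
v 1.619 2.163 -2.673
v 1.652 1.974 -1.175
f 2 1 4
f 2 4 3
f 4 1 5
f 4 5 3
f 5 1 6
f 5 6 3
f 6 1 7
f 6 7 3
f 7 1 8
f 7 8 3
f 8 1 9
f 8 9 3
f 9 1 10
f 9 10 3
f 10 1 11
f 10 11 3
f 11 1 12
f 11 12 3
f 12 1 13
f 12 13 3
f 13 1 14
f 13 14 3
f 14 1 15
f 14 15 3
f 15 1 16
f 15 16 3
f 16 1 17
f 16 17 3
f 17 1 18
f 17 18 3
f 18 1 2
f 18 2 3
f 20 19 22
f 20 22 21
f 22 19 23
f 22 23 21
f 23 19 24
f 23 24 21
f 24 19 25
f 24 25 21
f 25 19 26
f 25 26 21
f 26 19 27
f 26 27 21
f 27 19 28
f 27 28 21
f 28 19 29
f 28 29 21
f 29 19 30
f 29 30 21
f 30 19 31
f 30 31 21
f 31 19 32
f 31 32 21
f 32 19 33
f 32 33 21
f 33 19 34
f 33 34 21
f 34 19 35
f 34 35 21
f 35 19 36
f 35 36 21
f 36 19 20
f 36 20 21
f 38 37 41
f 38 41 39
f 39 41 42
f 39 42 40
f 41 37 43
f 41 43 42
f 42 43 44
f 42 44 40
f 43 37 45
f 43 45 44
f 44 45 46
f 44 46 40
f 45 37 47
f 45 47 46
f 46 47 48
f 46 48 40
f 47 37 49
f 47 49 48
f 48 49 50
f 48 50 40
f 49 37 51
f 49 51 50
f 50 51 52
f 50 52 40
f 51 37 53
f 51 53 52
f 52 53 54
f 52 54 40
f 53 37 38
f 53 38 54
f 54 38 39
f 54 39 40



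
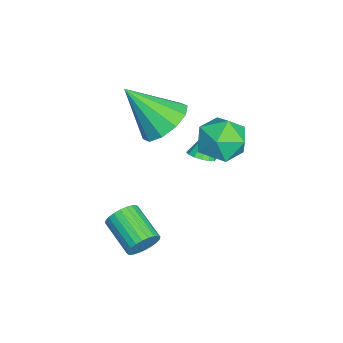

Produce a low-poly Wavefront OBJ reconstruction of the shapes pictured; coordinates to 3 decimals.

v 1.658 -2.279 -1.665
v 2.028 -2.496 -1.231
v 0.972 -3.278 -0.721
v 0.602 -3.061 -1.155
v 1.938 -2.304 -1.124
v 0.882 -3.086 -0.613
v 1.805 -2.108 -1.098
v 0.749 -2.89 -0.588
v 1.65 -1.938 -1.159
v 0.594 -2.72 -0.649
v 1.496 -1.82 -1.297
v 0.44 -2.602 -0.787
v 1.367 -1.772 -1.491
v 0.31 -2.554 -0.981
v 1.282 -1.801 -1.712
v 0.226 -2.583 -1.201
v 1.254 -1.903 -1.925
v 0.198 -2.685 -1.415
v 1.288 -2.062 -2.099
v 0.232 -2.844 -1.589
v 1.378 -2.254 -2.207
v 0.322 -3.036 -1.696
v 1.511 -2.45 -2.232
v 0.455 -3.232 -1.722
v 1.666 -2.62 -2.171
v 0.61 -3.402 -1.661
v 1.82 -2.738 -2.033
v 0.764 -3.52 -1.523
v 1.95 -2.786 -1.839
v 0.893 -3.568 -1.329
v 2.034 -2.757 -1.619
v 0.978 -3.539 -1.108
v 2.062 -2.655 -1.405
v 1.006 -3.437 -0.895
v -2.233 -1.819 1.091
v -1.468 -1.418 1.576
v -2.467 -3.161 2.569
v -1.977 -1.131 1.757
v -2.584 -1.107 1.683
v -3.057 -1.354 1.383
v -3.215 -1.779 0.972
v -2.998 -2.219 0.606
v -2.488 -2.506 0.426
v -1.881 -2.53 0.5
v -1.409 -2.283 0.8
v -1.251 -1.858 1.211
v -0.11 0.81 2.135
v 0.262 0.237 1.464
v -1.362 -0.097 2.216
v -0.99 -0.67 1.545
v -0.595 -0.634 2.415
v 0.179 -0.073 2.366
v -1.279 0.213 1.314
v -0.505 0.774 1.265
v -0.461 -0.131 0.957
v -0.038 -0.655 1.637
v -1.062 0.795 2.043
v -0.639 0.271 2.723
v -2.739 -0.65 -1.145
v -2.282 -0.613 -0.901
v -3.341 -0.29 -0.075
v -2.324 -0.369 -1.007
v -2.478 -0.201 -1.15
v -2.702 -0.153 -1.292
v -2.936 -0.238 -1.394
v -3.117 -0.434 -1.43
v -3.197 -0.688 -1.39
v -3.154 -0.932 -1.284
v -3 -1.1 -1.141
v -2.777 -1.148 -0.999
v -2.543 -1.062 -0.896
v -2.362 -0.867 -0.861
f 2 1 5
f 2 5 3
f 3 5 6
f 3 6 4
f 5 1 7
f 5 7 6
f 6 7 8
f 6 8 4
f 7 1 9
f 7 9 8
f 8 9 10
f 8 10 4
f 9 1 11
f 9 11 10
f 10 11 12
f 10 12 4
f 11 1 13
f 11 13 12
f 12 13 14
f 12 14 4
f 13 1 15
f 13 15 14
f 14 15 16
f 14 16 4
f 15 1 17
f 15 17 16
f 16 17 18
f 16 18 4
f 17 1 19
f 17 19 18
f 18 19 20
f 18 20 4
f 19 1 21
f 19 21 20
f 20 21 22
f 20 22 4
f 21 1 23
f 21 23 22
f 22 23 24
f 22 24 4
f 23 1 25
f 23 25 24
f 24 25 26
f 24 26 4
f 25 1 27
f 25 27 26
f 26 27 28
f 26 28 4
f 27 1 29
f 27 29 28
f 28 29 30
f 28 30 4
f 29 1 31
f 29 31 30
f 30 31 32
f 30 32 4
f 31 1 33
f 31 33 32
f 32 33 34
f 32 34 4
f 33 1 2
f 33 2 34
f 34 2 3
f 34 3 4
f 36 35 38
f 36 38 37
f 38 35 39
f 38 39 37
f 39 35 40
f 39 40 37
f 40 35 41
f 40 41 37
f 41 35 42
f 41 42 37
f 42 35 43
f 42 43 37
f 43 35 44
f 43 44 37
f 44 35 45
f 44 45 37
f 45 35 46
f 45 46 37
f 46 35 36
f 46 36 37
f 47 58 52
f 47 52 48
f 47 48 54
f 47 54 57
f 47 57 58
f 48 52 56
f 52 58 51
f 58 57 49
f 57 54 53
f 54 48 55
f 50 56 51
f 50 51 49
f 50 49 53
f 50 53 55
f 50 55 56
f 51 56 52
f 49 51 58
f 53 49 57
f 55 53 54
f 56 55 48
f 60 59 62
f 60 62 61
f 62 59 63
f 62 63 61
f 63 59 64
f 63 64 61
f 64 59 65
f 64 65 61
f 65 59 66
f 65 66 61
f 66 59 67
f 66 67 61
f 67 59 68
f 67 68 61
f 68 59 69
f 68 69 61
f 69 59 70
f 69 70 61
f 70 59 71
f 70 71 61
f 71 59 72
f 71 72 61
f 72 59 60
f 72 60 61



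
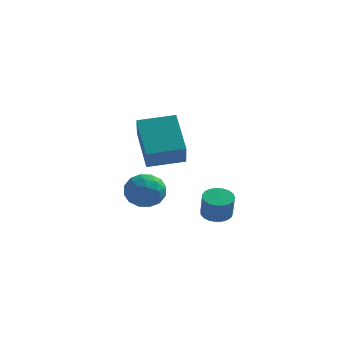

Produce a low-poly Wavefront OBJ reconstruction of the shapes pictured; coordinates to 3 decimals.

v 1.427 -3.452 -2.792
v 1.799 -4.007 -3.033
v 1.964 -4.403 -1.87
v 1.593 -3.848 -1.628
v 2.01 -3.804 -2.994
v 2.175 -4.2 -1.831
v 2.12 -3.541 -2.92
v 2.285 -3.936 -1.757
v 2.111 -3.262 -2.824
v 2.276 -3.657 -1.66
v 1.983 -3.016 -2.722
v 2.148 -3.411 -1.559
v 1.759 -2.845 -2.632
v 1.924 -3.241 -1.469
v 1.478 -2.779 -2.57
v 1.643 -3.175 -1.407
v 1.189 -2.83 -2.546
v 1.354 -3.226 -1.383
v 0.94 -2.988 -2.565
v 1.105 -3.384 -1.401
v 0.776 -3.227 -2.623
v 0.941 -3.623 -1.459
v 0.724 -3.504 -2.71
v 0.889 -3.9 -1.546
v 0.794 -3.773 -2.811
v 0.959 -4.168 -1.647
v 0.974 -3.985 -2.909
v 1.139 -4.381 -1.745
v 1.232 -4.106 -2.987
v 1.397 -4.502 -1.823
v 1.524 -4.114 -3.031
v 1.689 -4.51 -1.867
v -3.716 1.422 -3.973
v -2.722 1.614 -4.294
v -3.158 0.086 -3.046
v -2.164 0.278 -3.367
v -2.65 0.955 -2.708
v -2.994 1.78 -3.281
v -2.886 -0.08 -4.059
v -3.23 0.745 -4.632
v -2.209 0.686 -4.347
v -2.063 1.325 -3.512
v -3.817 0.375 -3.828
v -3.671 1.014 -2.993
v -3.268 1.635 -4.214
v -2.612 0.065 -3.126
v -2.898 0.463 -2.738
v -2.313 0.576 -2.927
v -3.428 1.733 -3.619
v -2.844 1.846 -3.808
v -2.801 1.459 -2.876
v -3.036 -0.146 -3.532
v -2.452 -0.033 -3.721
v -3.567 1.124 -4.413
v -2.982 1.237 -4.602
v -3.079 0.241 -4.464
v -2.382 1.202 -4.435
v -2.054 0.417 -3.89
v -2.478 0.206 -4.297
v -2.681 0.692 -4.633
v -2.296 1.578 -3.944
v -1.969 0.793 -3.399
v -2.254 1.191 -3.012
v -2.456 1.676 -3.348
v -1.995 1.033 -3.975
v -3.911 0.907 -3.941
v -3.584 0.122 -3.396
v -3.424 0.024 -3.992
v -3.626 0.509 -4.328
v -3.826 1.283 -3.45
v -3.498 0.498 -2.905
v -3.199 1.008 -2.707
v -3.402 1.494 -3.043
v -3.885 0.667 -3.365
v -1.233 -5.312 1.211
v -2.04 -3.847 2.594
v -1.472 -4.36 0.064
v -2.279 -2.895 1.447
v 0.359 -4.645 1.433
v -0.448 -3.18 2.816
v 0.12 -3.693 0.286
v -0.687 -2.228 1.669
f 2 1 5
f 2 5 3
f 3 5 6
f 3 6 4
f 5 1 7
f 5 7 6
f 6 7 8
f 6 8 4
f 7 1 9
f 7 9 8
f 8 9 10
f 8 10 4
f 9 1 11
f 9 11 10
f 10 11 12
f 10 12 4
f 11 1 13
f 11 13 12
f 12 13 14
f 12 14 4
f 13 1 15
f 13 15 14
f 14 15 16
f 14 16 4
f 15 1 17
f 15 17 16
f 16 17 18
f 16 18 4
f 17 1 19
f 17 19 18
f 18 19 20
f 18 20 4
f 19 1 21
f 19 21 20
f 20 21 22
f 20 22 4
f 21 1 23
f 21 23 22
f 22 23 24
f 22 24 4
f 23 1 25
f 23 25 24
f 24 25 26
f 24 26 4
f 25 1 27
f 25 27 26
f 26 27 28
f 26 28 4
f 27 1 29
f 27 29 28
f 28 29 30
f 28 30 4
f 29 1 31
f 29 31 30
f 30 31 32
f 30 32 4
f 31 1 2
f 31 2 32
f 32 2 3
f 32 3 4
f 33 70 49
f 70 44 73
f 49 73 38
f 70 73 49
f 33 49 45
f 49 38 50
f 45 50 34
f 49 50 45
f 33 45 54
f 45 34 55
f 54 55 40
f 45 55 54
f 33 54 66
f 54 40 69
f 66 69 43
f 54 69 66
f 33 66 70
f 66 43 74
f 70 74 44
f 66 74 70
f 34 50 61
f 50 38 64
f 61 64 42
f 50 64 61
f 38 73 51
f 73 44 72
f 51 72 37
f 73 72 51
f 44 74 71
f 74 43 67
f 71 67 35
f 74 67 71
f 43 69 68
f 69 40 56
f 68 56 39
f 69 56 68
f 40 55 60
f 55 34 57
f 60 57 41
f 55 57 60
f 36 62 48
f 62 42 63
f 48 63 37
f 62 63 48
f 36 48 46
f 48 37 47
f 46 47 35
f 48 47 46
f 36 46 53
f 46 35 52
f 53 52 39
f 46 52 53
f 36 53 58
f 53 39 59
f 58 59 41
f 53 59 58
f 36 58 62
f 58 41 65
f 62 65 42
f 58 65 62
f 37 63 51
f 63 42 64
f 51 64 38
f 63 64 51
f 35 47 71
f 47 37 72
f 71 72 44
f 47 72 71
f 39 52 68
f 52 35 67
f 68 67 43
f 52 67 68
f 41 59 60
f 59 39 56
f 60 56 40
f 59 56 60
f 42 65 61
f 65 41 57
f 61 57 34
f 65 57 61
f 76 78 75
f 79 76 75
f 75 78 77
f 77 79 75
f 76 82 78
f 80 76 79
f 80 82 76
f 78 82 77
f 81 79 77
f 77 82 81
f 81 80 79
f 82 80 81



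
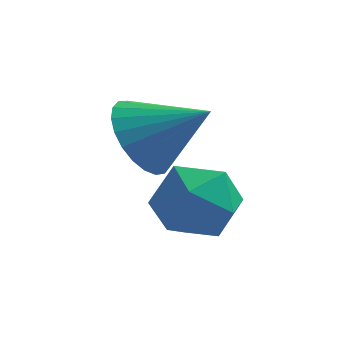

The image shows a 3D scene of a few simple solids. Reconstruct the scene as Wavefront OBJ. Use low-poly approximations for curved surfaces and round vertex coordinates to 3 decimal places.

v -0.135 0.53 -3.917
v 0.624 0.715 -4.47
v 0.636 -0.635 -3.25
v 1.395 -0.45 -3.803
v 1.14 0.167 -3.117
v 0.664 0.887 -3.529
v 0.596 -0.807 -4.191
v 0.12 -0.087 -4.603
v 1.076 -0.111 -4.639
v 1.412 0.491 -3.976
v -0.152 -0.411 -3.744
v 0.184 0.191 -3.081
v -0.671 1.319 -3.002
v -0.176 1.078 -3.789
v 0.651 1.281 -2.158
v -0.157 1.452 -3.802
v -0.216 1.806 -3.693
v -0.344 2.085 -3.48
v -0.522 2.248 -3.193
v -0.723 2.27 -2.878
v -0.916 2.147 -2.581
v -1.072 1.897 -2.349
v -1.166 1.56 -2.216
v -1.186 1.186 -2.203
v -1.127 0.833 -2.311
v -0.999 0.553 -2.525
v -0.82 0.39 -2.811
v -0.62 0.369 -3.127
v -0.427 0.492 -3.423
v -0.271 0.741 -3.656
f 1 12 6
f 1 6 2
f 1 2 8
f 1 8 11
f 1 11 12
f 2 6 10
f 6 12 5
f 12 11 3
f 11 8 7
f 8 2 9
f 4 10 5
f 4 5 3
f 4 3 7
f 4 7 9
f 4 9 10
f 5 10 6
f 3 5 12
f 7 3 11
f 9 7 8
f 10 9 2
f 14 13 16
f 14 16 15
f 16 13 17
f 16 17 15
f 17 13 18
f 17 18 15
f 18 13 19
f 18 19 15
f 19 13 20
f 19 20 15
f 20 13 21
f 20 21 15
f 21 13 22
f 21 22 15
f 22 13 23
f 22 23 15
f 23 13 24
f 23 24 15
f 24 13 25
f 24 25 15
f 25 13 26
f 25 26 15
f 26 13 27
f 26 27 15
f 27 13 28
f 27 28 15
f 28 13 29
f 28 29 15
f 29 13 30
f 29 30 15
f 30 13 14
f 30 14 15



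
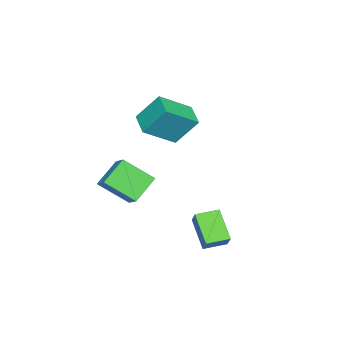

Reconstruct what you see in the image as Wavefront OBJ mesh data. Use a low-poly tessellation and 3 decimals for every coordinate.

v -3.465 -1.15 -1.518
v -3.758 -0.064 -0.062
v -2.375 -0.381 -1.872
v -2.668 0.705 -0.416
v -2.232 -2.365 -0.364
v -2.525 -1.279 1.092
v -1.142 -1.596 -0.718
v -1.435 -0.51 0.738
v 0.749 -3.212 -3.589
v -0.516 -2.736 -2.643
v 0.463 -1.697 -4.734
v -0.803 -1.222 -3.788
v 1.523 -2.538 -2.892
v 0.257 -2.063 -1.946
v 1.236 -1.024 -4.037
v -0.029 -0.548 -3.091
v 1.787 3.119 -3.766
v 2.393 3.474 -2.959
v 2.792 4.002 -4.91
v 3.399 4.356 -4.103
v 2.481 2.184 -3.877
v 3.088 2.538 -3.07
v 3.487 3.066 -5.021
v 4.093 3.421 -4.214
f 2 4 1
f 5 2 1
f 1 4 3
f 3 5 1
f 2 8 4
f 6 2 5
f 6 8 2
f 4 8 3
f 7 5 3
f 3 8 7
f 7 6 5
f 8 6 7
f 10 12 9
f 13 10 9
f 9 12 11
f 11 13 9
f 10 16 12
f 14 10 13
f 14 16 10
f 12 16 11
f 15 13 11
f 11 16 15
f 15 14 13
f 16 14 15
f 18 20 17
f 21 18 17
f 17 20 19
f 19 21 17
f 18 24 20
f 22 18 21
f 22 24 18
f 20 24 19
f 23 21 19
f 19 24 23
f 23 22 21
f 24 22 23



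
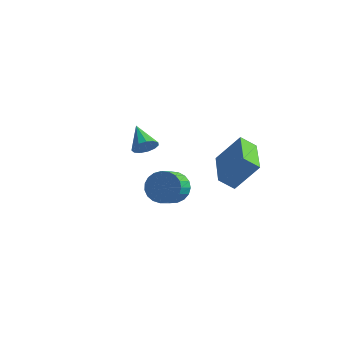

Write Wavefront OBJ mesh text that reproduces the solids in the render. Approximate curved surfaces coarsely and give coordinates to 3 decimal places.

v 2.844 1.246 -3.859
v 2.24 0.884 -3.299
v 3.758 1.779 -2.528
v 3.154 1.417 -1.968
v 3.926 -0.577 -3.872
v 3.322 -0.939 -3.312
v 4.84 -0.044 -2.541
v 4.236 -0.406 -1.981
v -1.429 1.126 -3.839
v -1.021 1.168 -3.347
v -2.351 1.914 -3.141
v -0.947 1.446 -3.564
v -1.026 1.623 -3.869
v -1.233 1.642 -4.163
v -1.502 1.497 -4.355
v -1.748 1.234 -4.383
v -1.892 0.937 -4.238
v -1.889 0.7 -3.966
v -1.74 0.598 -3.654
v -1.492 0.664 -3.4
v -1.224 0.876 -3.286
v 1.87 -2.319 -3.427
v 2.311 -2.672 -4.035
v 2.352 -3.575 -3.48
v 1.91 -3.221 -2.873
v 2.558 -2.538 -3.835
v 2.599 -3.44 -3.28
v 2.687 -2.366 -3.565
v 2.728 -3.268 -3.01
v 2.674 -2.186 -3.271
v 2.715 -3.088 -2.716
v 2.522 -2.029 -3.004
v 2.563 -2.931 -2.449
v 2.257 -1.922 -2.81
v 2.298 -2.824 -2.255
v 1.925 -1.883 -2.723
v 1.966 -2.786 -2.168
v 1.584 -1.92 -2.758
v 1.624 -2.822 -2.203
v 1.292 -2.026 -2.909
v 1.333 -2.928 -2.354
v 1.1 -2.183 -3.149
v 1.141 -3.085 -2.594
v 1.041 -2.363 -3.437
v 1.082 -3.265 -2.883
v 1.125 -2.535 -3.724
v 1.166 -3.437 -3.169
v 1.338 -2.67 -3.96
v 1.379 -3.573 -3.405
v 1.643 -2.745 -4.103
v 1.684 -3.647 -3.548
v 1.987 -2.745 -4.13
v 2.028 -3.648 -3.575
f 2 4 1
f 5 2 1
f 1 4 3
f 3 5 1
f 2 8 4
f 6 2 5
f 6 8 2
f 4 8 3
f 7 5 3
f 3 8 7
f 7 6 5
f 8 6 7
f 10 9 12
f 10 12 11
f 12 9 13
f 12 13 11
f 13 9 14
f 13 14 11
f 14 9 15
f 14 15 11
f 15 9 16
f 15 16 11
f 16 9 17
f 16 17 11
f 17 9 18
f 17 18 11
f 18 9 19
f 18 19 11
f 19 9 20
f 19 20 11
f 20 9 21
f 20 21 11
f 21 9 10
f 21 10 11
f 23 22 26
f 23 26 24
f 24 26 27
f 24 27 25
f 26 22 28
f 26 28 27
f 27 28 29
f 27 29 25
f 28 22 30
f 28 30 29
f 29 30 31
f 29 31 25
f 30 22 32
f 30 32 31
f 31 32 33
f 31 33 25
f 32 22 34
f 32 34 33
f 33 34 35
f 33 35 25
f 34 22 36
f 34 36 35
f 35 36 37
f 35 37 25
f 36 22 38
f 36 38 37
f 37 38 39
f 37 39 25
f 38 22 40
f 38 40 39
f 39 40 41
f 39 41 25
f 40 22 42
f 40 42 41
f 41 42 43
f 41 43 25
f 42 22 44
f 42 44 43
f 43 44 45
f 43 45 25
f 44 22 46
f 44 46 45
f 45 46 47
f 45 47 25
f 46 22 48
f 46 48 47
f 47 48 49
f 47 49 25
f 48 22 50
f 48 50 49
f 49 50 51
f 49 51 25
f 50 22 52
f 50 52 51
f 51 52 53
f 51 53 25
f 52 22 23
f 52 23 53
f 53 23 24
f 53 24 25



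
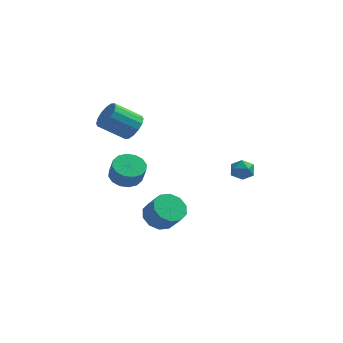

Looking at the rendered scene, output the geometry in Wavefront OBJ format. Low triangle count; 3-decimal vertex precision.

v -2.623 -3.279 3.246
v -2.234 -2.78 3.969
v -3.748 -3.263 5.116
v -4.137 -3.761 4.394
v -2.521 -2.454 3.727
v -4.035 -2.937 4.875
v -2.835 -2.349 3.357
v -4.349 -2.832 4.505
v -3.093 -2.493 2.957
v -4.607 -2.975 4.105
v -3.224 -2.847 2.635
v -4.738 -3.33 3.782
v -3.195 -3.317 2.476
v -4.709 -3.8 3.624
v -3.012 -3.777 2.524
v -4.526 -4.26 3.671
v -2.725 -4.103 2.765
v -4.239 -4.586 3.913
v -2.411 -4.208 3.135
v -3.925 -4.691 4.283
v -2.153 -4.065 3.535
v -3.667 -4.547 4.683
v -2.022 -3.71 3.858
v -3.536 -4.193 5.005
v -2.051 -3.24 4.016
v -3.565 -3.723 5.164
v -1.07 -3.667 -3.819
v -0.362 -4.128 -4.525
v 0.437 -4.673 -3.366
v -0.27 -4.213 -2.661
v -0.14 -3.501 -4.383
v 0.66 -4.047 -3.224
v -0.273 -2.938 -4.026
v 0.527 -3.484 -2.867
v -0.71 -2.653 -3.59
v 0.09 -3.199 -2.431
v -1.285 -2.756 -3.242
v -0.485 -3.302 -2.083
v -1.777 -3.207 -3.114
v -0.978 -3.752 -1.955
v -2 -3.833 -3.256
v -1.2 -4.379 -2.097
v -1.867 -4.396 -3.613
v -1.067 -4.942 -2.454
v -1.43 -4.681 -4.049
v -0.63 -5.227 -2.89
v -0.855 -4.578 -4.397
v -0.055 -5.124 -3.238
v -3.315 -2.577 -1.303
v -2.717 -1.736 -1.175
v -2.366 -2.163 -0.009
v -2.965 -3.003 -0.137
v -3.198 -1.595 -0.979
v -2.847 -2.022 0.187
v -3.711 -1.718 -0.87
v -3.36 -2.144 0.296
v -4.117 -2.07 -0.876
v -3.767 -2.497 0.289
v -4.309 -2.559 -0.997
v -3.959 -2.985 0.168
v -4.235 -3.052 -1.2
v -3.884 -3.478 -0.034
v -3.914 -3.417 -1.431
v -3.563 -3.844 -0.265
v -3.433 -3.558 -1.627
v -3.082 -3.985 -0.461
v -2.92 -3.436 -1.736
v -2.569 -3.862 -0.57
v -2.513 -3.083 -1.729
v -2.163 -3.51 -0.564
v -2.321 -2.595 -1.608
v -1.971 -3.021 -0.443
v -2.396 -2.102 -1.406
v -2.045 -2.528 -0.24
v 3.412 -3.384 0.409
v 3.761 -3.144 1.087
v 3.939 -4.556 0.553
v 4.288 -4.316 1.231
v 3.494 -4.404 1.199
v 3.169 -3.68 1.11
v 4.531 -4.02 0.53
v 4.206 -3.296 0.441
v 4.453 -3.537 1.162
v 3.811 -3.775 1.575
v 3.889 -3.925 0.065
v 3.247 -4.163 0.478
f 2 1 5
f 2 5 3
f 3 5 6
f 3 6 4
f 5 1 7
f 5 7 6
f 6 7 8
f 6 8 4
f 7 1 9
f 7 9 8
f 8 9 10
f 8 10 4
f 9 1 11
f 9 11 10
f 10 11 12
f 10 12 4
f 11 1 13
f 11 13 12
f 12 13 14
f 12 14 4
f 13 1 15
f 13 15 14
f 14 15 16
f 14 16 4
f 15 1 17
f 15 17 16
f 16 17 18
f 16 18 4
f 17 1 19
f 17 19 18
f 18 19 20
f 18 20 4
f 19 1 21
f 19 21 20
f 20 21 22
f 20 22 4
f 21 1 23
f 21 23 22
f 22 23 24
f 22 24 4
f 23 1 25
f 23 25 24
f 24 25 26
f 24 26 4
f 25 1 2
f 25 2 26
f 26 2 3
f 26 3 4
f 28 27 31
f 28 31 29
f 29 31 32
f 29 32 30
f 31 27 33
f 31 33 32
f 32 33 34
f 32 34 30
f 33 27 35
f 33 35 34
f 34 35 36
f 34 36 30
f 35 27 37
f 35 37 36
f 36 37 38
f 36 38 30
f 37 27 39
f 37 39 38
f 38 39 40
f 38 40 30
f 39 27 41
f 39 41 40
f 40 41 42
f 40 42 30
f 41 27 43
f 41 43 42
f 42 43 44
f 42 44 30
f 43 27 45
f 43 45 44
f 44 45 46
f 44 46 30
f 45 27 47
f 45 47 46
f 46 47 48
f 46 48 30
f 47 27 28
f 47 28 48
f 48 28 29
f 48 29 30
f 50 49 53
f 50 53 51
f 51 53 54
f 51 54 52
f 53 49 55
f 53 55 54
f 54 55 56
f 54 56 52
f 55 49 57
f 55 57 56
f 56 57 58
f 56 58 52
f 57 49 59
f 57 59 58
f 58 59 60
f 58 60 52
f 59 49 61
f 59 61 60
f 60 61 62
f 60 62 52
f 61 49 63
f 61 63 62
f 62 63 64
f 62 64 52
f 63 49 65
f 63 65 64
f 64 65 66
f 64 66 52
f 65 49 67
f 65 67 66
f 66 67 68
f 66 68 52
f 67 49 69
f 67 69 68
f 68 69 70
f 68 70 52
f 69 49 71
f 69 71 70
f 70 71 72
f 70 72 52
f 71 49 73
f 71 73 72
f 72 73 74
f 72 74 52
f 73 49 50
f 73 50 74
f 74 50 51
f 74 51 52
f 75 86 80
f 75 80 76
f 75 76 82
f 75 82 85
f 75 85 86
f 76 80 84
f 80 86 79
f 86 85 77
f 85 82 81
f 82 76 83
f 78 84 79
f 78 79 77
f 78 77 81
f 78 81 83
f 78 83 84
f 79 84 80
f 77 79 86
f 81 77 85
f 83 81 82
f 84 83 76



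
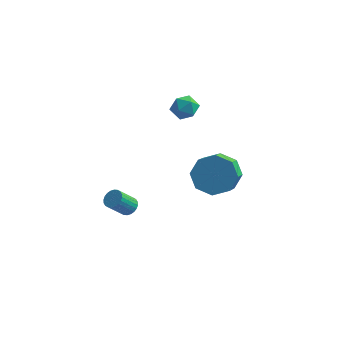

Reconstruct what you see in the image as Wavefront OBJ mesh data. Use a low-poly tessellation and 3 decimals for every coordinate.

v -1.827 1.215 -4.108
v -1.347 1.19 -3.861
v -1.873 0.52 -2.906
v -2.353 0.545 -3.152
v -1.426 1.368 -3.78
v -1.952 0.697 -2.825
v -1.566 1.522 -3.748
v -2.092 0.852 -2.793
v -1.746 1.63 -3.771
v -2.271 0.959 -2.816
v -1.938 1.675 -3.846
v -2.463 1.004 -2.891
v -2.113 1.649 -3.96
v -2.639 0.978 -3.005
v -2.245 1.558 -4.097
v -2.77 0.887 -3.142
v -2.313 1.414 -4.235
v -2.838 0.743 -3.28
v -2.307 1.24 -4.354
v -2.833 0.57 -3.399
v -2.228 1.063 -4.435
v -2.754 0.392 -3.48
v -2.088 0.908 -4.467
v -2.614 0.238 -3.512
v -1.909 0.801 -4.444
v -2.434 0.13 -3.489
v -1.717 0.756 -4.369
v -2.242 0.085 -3.414
v -1.541 0.782 -4.255
v -2.067 0.111 -3.3
v -1.41 0.873 -4.118
v -1.935 0.202 -3.163
v -1.342 1.017 -3.98
v -1.867 0.346 -3.025
v 0.537 3.219 2.456
v 0.869 2.657 2.093
v 0.131 2.443 3.287
v 0.463 1.881 2.924
v 0.876 2.396 3.273
v 1.127 2.876 2.759
v -0.127 2.224 2.621
v 0.124 2.704 2.107
v 0.459 2.042 2.195
v 1.078 2.149 2.598
v -0.078 2.951 2.782
v 0.541 3.058 3.185
v 2.649 1.198 -0.401
v 3.732 1.388 -0.369
v 3.934 0.092 0.512
v 2.851 -0.098 0.481
v 3.321 1.757 0.267
v 3.523 0.461 1.148
v 2.517 1.798 0.512
v 2.719 0.502 1.393
v 1.79 1.487 0.222
v 1.992 0.192 1.103
v 1.566 1.008 -0.432
v 1.768 -0.288 0.449
v 1.977 0.639 -1.068
v 2.179 -0.657 -0.187
v 2.781 0.598 -1.313
v 2.983 -0.698 -0.432
v 3.508 0.908 -1.023
v 3.71 -0.387 -0.142
f 2 1 5
f 2 5 3
f 3 5 6
f 3 6 4
f 5 1 7
f 5 7 6
f 6 7 8
f 6 8 4
f 7 1 9
f 7 9 8
f 8 9 10
f 8 10 4
f 9 1 11
f 9 11 10
f 10 11 12
f 10 12 4
f 11 1 13
f 11 13 12
f 12 13 14
f 12 14 4
f 13 1 15
f 13 15 14
f 14 15 16
f 14 16 4
f 15 1 17
f 15 17 16
f 16 17 18
f 16 18 4
f 17 1 19
f 17 19 18
f 18 19 20
f 18 20 4
f 19 1 21
f 19 21 20
f 20 21 22
f 20 22 4
f 21 1 23
f 21 23 22
f 22 23 24
f 22 24 4
f 23 1 25
f 23 25 24
f 24 25 26
f 24 26 4
f 25 1 27
f 25 27 26
f 26 27 28
f 26 28 4
f 27 1 29
f 27 29 28
f 28 29 30
f 28 30 4
f 29 1 31
f 29 31 30
f 30 31 32
f 30 32 4
f 31 1 33
f 31 33 32
f 32 33 34
f 32 34 4
f 33 1 2
f 33 2 34
f 34 2 3
f 34 3 4
f 35 46 40
f 35 40 36
f 35 36 42
f 35 42 45
f 35 45 46
f 36 40 44
f 40 46 39
f 46 45 37
f 45 42 41
f 42 36 43
f 38 44 39
f 38 39 37
f 38 37 41
f 38 41 43
f 38 43 44
f 39 44 40
f 37 39 46
f 41 37 45
f 43 41 42
f 44 43 36
f 48 47 51
f 48 51 49
f 49 51 52
f 49 52 50
f 51 47 53
f 51 53 52
f 52 53 54
f 52 54 50
f 53 47 55
f 53 55 54
f 54 55 56
f 54 56 50
f 55 47 57
f 55 57 56
f 56 57 58
f 56 58 50
f 57 47 59
f 57 59 58
f 58 59 60
f 58 60 50
f 59 47 61
f 59 61 60
f 60 61 62
f 60 62 50
f 61 47 63
f 61 63 62
f 62 63 64
f 62 64 50
f 63 47 48
f 63 48 64
f 64 48 49
f 64 49 50



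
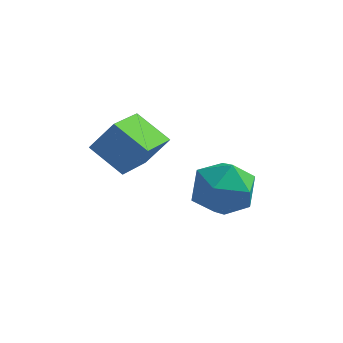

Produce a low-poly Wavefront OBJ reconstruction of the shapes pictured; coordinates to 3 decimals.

v -0.083 -1.803 1.986
v -0.242 -3.445 2.509
v -1.272 -1.455 2.721
v -1.43 -3.096 3.243
v 0.63 -1.544 3.017
v 0.472 -3.185 3.539
v -0.558 -1.195 3.751
v -0.717 -2.837 4.274
v 2.036 0.642 -0.446
v 2.802 0.443 0.44
v 1.158 -1.023 -0.06
v 1.924 -1.222 0.826
v 1.119 -0.353 0.92
v 1.663 0.677 0.681
v 2.297 -1.257 -0.301
v 2.841 -0.227 -0.54
v 2.964 -0.73 0.53
v 2.236 -0.171 1.284
v 1.724 -0.409 -0.904
v 0.996 0.15 -0.15
f 2 4 1
f 5 2 1
f 1 4 3
f 3 5 1
f 2 8 4
f 6 2 5
f 6 8 2
f 4 8 3
f 7 5 3
f 3 8 7
f 7 6 5
f 8 6 7
f 9 20 14
f 9 14 10
f 9 10 16
f 9 16 19
f 9 19 20
f 10 14 18
f 14 20 13
f 20 19 11
f 19 16 15
f 16 10 17
f 12 18 13
f 12 13 11
f 12 11 15
f 12 15 17
f 12 17 18
f 13 18 14
f 11 13 20
f 15 11 19
f 17 15 16
f 18 17 10



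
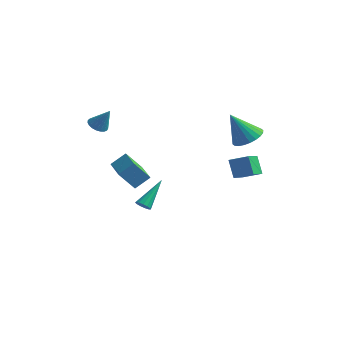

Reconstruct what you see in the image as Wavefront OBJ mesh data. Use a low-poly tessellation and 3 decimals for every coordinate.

v 3.267 -0.443 1.013
v 4.255 -0.068 1.414
v 3.018 0.978 0.298
v 4.006 1.353 0.699
v 3.834 -0.853 0.001
v 4.822 -0.478 0.402
v 3.585 0.568 -0.714
v 4.573 0.943 -0.313
v 3.294 1.564 1.857
v 3.927 2.111 2.329
v 2.426 1.096 3.563
v 3.654 2.358 2.259
v 3.327 2.485 2.127
v 2.995 2.471 1.954
v 2.709 2.319 1.766
v 2.511 2.053 1.593
v 2.433 1.711 1.459
v 2.486 1.348 1.386
v 2.662 1.017 1.385
v 2.934 0.77 1.456
v 3.261 0.643 1.588
v 3.593 0.657 1.761
v 3.88 0.808 1.948
v 4.077 1.075 2.122
v 4.155 1.416 2.255
v 4.102 1.78 2.328
v -1.175 -4.37 0.452
v -0.646 -3.68 1.109
v -2.598 -3.008 0.169
v -2.069 -2.318 0.827
v -0.471 -3.862 -0.647
v 0.058 -3.172 0.011
v -1.894 -2.5 -0.929
v -1.365 -1.81 -0.272
v -3.723 -2.528 2.681
v -3.284 -2.931 2.475
v -3.017 -2.372 3.879
v -3.191 -2.701 2.39
v -3.19 -2.441 2.356
v -3.282 -2.196 2.377
v -3.449 -2.009 2.452
v -3.664 -1.912 2.565
v -3.889 -1.921 2.699
v -4.085 -2.035 2.83
v -4.219 -2.234 2.934
v -4.267 -2.485 2.995
v -4.221 -2.742 3.002
v -4.089 -2.963 2.953
v -3.893 -3.109 2.857
v -3.668 -3.154 2.73
v -3.453 -3.091 2.595
v -1.802 -1.069 -3.849
v -1.304 -1.105 -3.882
v -1.598 0.549 -2.511
v -1.385 -0.927 -4.085
v -1.598 -0.794 -4.213
v -1.876 -0.749 -4.226
v -2.13 -0.805 -4.119
v -2.28 -0.946 -3.926
v -2.279 -1.125 -3.709
v -2.126 -1.287 -3.536
v -1.87 -1.38 -3.463
v -1.593 -1.374 -3.512
v -1.382 -1.271 -3.669
f 2 4 1
f 5 2 1
f 1 4 3
f 3 5 1
f 2 8 4
f 6 2 5
f 6 8 2
f 4 8 3
f 7 5 3
f 3 8 7
f 7 6 5
f 8 6 7
f 10 9 12
f 10 12 11
f 12 9 13
f 12 13 11
f 13 9 14
f 13 14 11
f 14 9 15
f 14 15 11
f 15 9 16
f 15 16 11
f 16 9 17
f 16 17 11
f 17 9 18
f 17 18 11
f 18 9 19
f 18 19 11
f 19 9 20
f 19 20 11
f 20 9 21
f 20 21 11
f 21 9 22
f 21 22 11
f 22 9 23
f 22 23 11
f 23 9 24
f 23 24 11
f 24 9 25
f 24 25 11
f 25 9 26
f 25 26 11
f 26 9 10
f 26 10 11
f 28 30 27
f 31 28 27
f 27 30 29
f 29 31 27
f 28 34 30
f 32 28 31
f 32 34 28
f 30 34 29
f 33 31 29
f 29 34 33
f 33 32 31
f 34 32 33
f 36 35 38
f 36 38 37
f 38 35 39
f 38 39 37
f 39 35 40
f 39 40 37
f 40 35 41
f 40 41 37
f 41 35 42
f 41 42 37
f 42 35 43
f 42 43 37
f 43 35 44
f 43 44 37
f 44 35 45
f 44 45 37
f 45 35 46
f 45 46 37
f 46 35 47
f 46 47 37
f 47 35 48
f 47 48 37
f 48 35 49
f 48 49 37
f 49 35 50
f 49 50 37
f 50 35 51
f 50 51 37
f 51 35 36
f 51 36 37
f 53 52 55
f 53 55 54
f 55 52 56
f 55 56 54
f 56 52 57
f 56 57 54
f 57 52 58
f 57 58 54
f 58 52 59
f 58 59 54
f 59 52 60
f 59 60 54
f 60 52 61
f 60 61 54
f 61 52 62
f 61 62 54
f 62 52 63
f 62 63 54
f 63 52 64
f 63 64 54
f 64 52 53
f 64 53 54



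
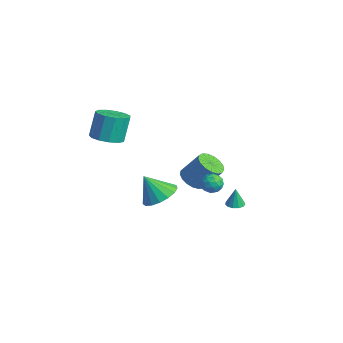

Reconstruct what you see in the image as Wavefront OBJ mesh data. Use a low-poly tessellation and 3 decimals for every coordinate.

v -1.828 1.184 -3.32
v -1 1.175 -3.697
v -0.325 2.027 -2.238
v -1.152 2.036 -1.86
v -1.173 1.549 -3.836
v -0.498 2.402 -2.376
v -1.497 1.84 -3.856
v -0.822 2.693 -2.397
v -1.896 1.981 -3.753
v -1.221 2.833 -2.294
v -2.28 1.939 -3.551
v -1.605 2.791 -2.092
v -2.56 1.724 -3.296
v -1.885 2.576 -1.837
v -2.672 1.385 -3.047
v -1.997 2.237 -1.587
v -2.591 1 -2.859
v -1.916 1.853 -1.4
v -2.335 0.657 -2.778
v -1.66 1.51 -1.318
v -1.963 0.435 -2.82
v -1.287 1.288 -1.361
v -1.559 0.385 -2.977
v -0.884 1.237 -1.518
v -1.218 0.517 -3.212
v -0.543 1.369 -1.753
v -1.016 0.802 -3.472
v -0.341 1.654 -2.013
v 2.202 0.551 -0.573
v 2.878 0.732 -0.491
v 2.522 -0.392 -1.129
v 3.198 -0.211 -1.047
v 2.815 -0.406 -0.489
v 2.617 0.176 -0.145
v 2.783 0.164 -1.475
v 2.585 0.746 -1.131
v 3.237 0.493 -1.048
v 3.257 0.14 -0.439
v 2.143 0.2 -1.181
v 2.163 -0.153 -0.572
v 2.512 0.724 -0.483
v 2.888 -0.384 -1.137
v 2.663 -0.499 -0.808
v 3.061 -0.392 -0.76
v 2.359 0.397 -0.28
v 2.756 0.504 -0.232
v 2.719 -0.165 -0.23
v 2.644 -0.164 -1.388
v 3.041 -0.057 -1.34
v 2.339 0.732 -0.86
v 2.737 0.839 -0.812
v 2.681 0.505 -1.39
v 3.12 0.69 -0.763
v 3.308 0.136 -1.089
v 3.064 0.356 -1.341
v 2.948 0.699 -1.139
v 3.132 0.483 -0.404
v 3.32 -0.071 -0.731
v 3.095 -0.186 -0.403
v 2.979 0.156 -0.201
v 3.343 0.342 -0.732
v 2.08 0.411 -0.889
v 2.268 -0.143 -1.216
v 2.421 0.184 -1.419
v 2.305 0.526 -1.217
v 2.092 0.204 -0.531
v 2.28 -0.35 -0.857
v 2.452 -0.359 -0.481
v 2.336 -0.016 -0.279
v 2.057 -0.002 -0.888
v 1.121 2.445 -4.055
v 1.421 2.929 -4.058
v 1.119 2.455 -2.825
v 1.112 3.015 -4.059
v 0.805 2.92 -4.059
v 0.599 2.674 -4.057
v 0.558 2.355 -4.055
v 0.696 2.065 -4.053
v 0.969 1.896 -4.051
v 1.29 1.901 -4.051
v 1.557 2.079 -4.052
v 1.686 2.373 -4.054
v 1.635 2.69 -4.056
v -3.424 -3.458 0.403
v -2.434 -3.186 0.488
v -2.726 -2.65 2.181
v -3.716 -2.922 2.097
v -2.716 -2.718 0.291
v -3.008 -2.183 1.985
v -3.223 -2.485 0.13
v -3.514 -1.95 1.824
v -3.794 -2.561 0.056
v -4.085 -2.026 1.75
v -4.247 -2.922 0.092
v -4.538 -2.386 1.786
v -4.439 -3.452 0.227
v -4.73 -2.917 1.921
v -4.309 -3.985 0.418
v -4.6 -3.449 2.111
v -3.898 -4.35 0.604
v -4.19 -3.815 2.297
v -3.337 -4.432 0.726
v -3.628 -3.896 2.42
v -2.803 -4.204 0.746
v -3.095 -3.669 2.44
v -2.467 -3.74 0.657
v -2.758 -3.205 2.351
v 3.618 -3.358 -0.275
v 4.648 -3.349 0.112
v 3.102 -4.082 1.115
v 4.448 -2.891 0.276
v 4.057 -2.54 0.315
v 3.567 -2.376 0.218
v 3.087 -2.437 0.009
v 2.73 -2.708 -0.266
v 2.576 -3.129 -0.542
v 2.66 -3.602 -0.758
v 2.964 -4.019 -0.862
v 3.418 -4.284 -0.832
v 3.917 -4.338 -0.675
v 4.348 -4.166 -0.425
v 4.612 -3.81 -0.142
f 2 1 5
f 2 5 3
f 3 5 6
f 3 6 4
f 5 1 7
f 5 7 6
f 6 7 8
f 6 8 4
f 7 1 9
f 7 9 8
f 8 9 10
f 8 10 4
f 9 1 11
f 9 11 10
f 10 11 12
f 10 12 4
f 11 1 13
f 11 13 12
f 12 13 14
f 12 14 4
f 13 1 15
f 13 15 14
f 14 15 16
f 14 16 4
f 15 1 17
f 15 17 16
f 16 17 18
f 16 18 4
f 17 1 19
f 17 19 18
f 18 19 20
f 18 20 4
f 19 1 21
f 19 21 20
f 20 21 22
f 20 22 4
f 21 1 23
f 21 23 22
f 22 23 24
f 22 24 4
f 23 1 25
f 23 25 24
f 24 25 26
f 24 26 4
f 25 1 27
f 25 27 26
f 26 27 28
f 26 28 4
f 27 1 2
f 27 2 28
f 28 2 3
f 28 3 4
f 29 66 45
f 66 40 69
f 45 69 34
f 66 69 45
f 29 45 41
f 45 34 46
f 41 46 30
f 45 46 41
f 29 41 50
f 41 30 51
f 50 51 36
f 41 51 50
f 29 50 62
f 50 36 65
f 62 65 39
f 50 65 62
f 29 62 66
f 62 39 70
f 66 70 40
f 62 70 66
f 30 46 57
f 46 34 60
f 57 60 38
f 46 60 57
f 34 69 47
f 69 40 68
f 47 68 33
f 69 68 47
f 40 70 67
f 70 39 63
f 67 63 31
f 70 63 67
f 39 65 64
f 65 36 52
f 64 52 35
f 65 52 64
f 36 51 56
f 51 30 53
f 56 53 37
f 51 53 56
f 32 58 44
f 58 38 59
f 44 59 33
f 58 59 44
f 32 44 42
f 44 33 43
f 42 43 31
f 44 43 42
f 32 42 49
f 42 31 48
f 49 48 35
f 42 48 49
f 32 49 54
f 49 35 55
f 54 55 37
f 49 55 54
f 32 54 58
f 54 37 61
f 58 61 38
f 54 61 58
f 33 59 47
f 59 38 60
f 47 60 34
f 59 60 47
f 31 43 67
f 43 33 68
f 67 68 40
f 43 68 67
f 35 48 64
f 48 31 63
f 64 63 39
f 48 63 64
f 37 55 56
f 55 35 52
f 56 52 36
f 55 52 56
f 38 61 57
f 61 37 53
f 57 53 30
f 61 53 57
f 72 71 74
f 72 74 73
f 74 71 75
f 74 75 73
f 75 71 76
f 75 76 73
f 76 71 77
f 76 77 73
f 77 71 78
f 77 78 73
f 78 71 79
f 78 79 73
f 79 71 80
f 79 80 73
f 80 71 81
f 80 81 73
f 81 71 82
f 81 82 73
f 82 71 83
f 82 83 73
f 83 71 72
f 83 72 73
f 85 84 88
f 85 88 86
f 86 88 89
f 86 89 87
f 88 84 90
f 88 90 89
f 89 90 91
f 89 91 87
f 90 84 92
f 90 92 91
f 91 92 93
f 91 93 87
f 92 84 94
f 92 94 93
f 93 94 95
f 93 95 87
f 94 84 96
f 94 96 95
f 95 96 97
f 95 97 87
f 96 84 98
f 96 98 97
f 97 98 99
f 97 99 87
f 98 84 100
f 98 100 99
f 99 100 101
f 99 101 87
f 100 84 102
f 100 102 101
f 101 102 103
f 101 103 87
f 102 84 104
f 102 104 103
f 103 104 105
f 103 105 87
f 104 84 106
f 104 106 105
f 105 106 107
f 105 107 87
f 106 84 85
f 106 85 107
f 107 85 86
f 107 86 87
f 109 108 111
f 109 111 110
f 111 108 112
f 111 112 110
f 112 108 113
f 112 113 110
f 113 108 114
f 113 114 110
f 114 108 115
f 114 115 110
f 115 108 116
f 115 116 110
f 116 108 117
f 116 117 110
f 117 108 118
f 117 118 110
f 118 108 119
f 118 119 110
f 119 108 120
f 119 120 110
f 120 108 121
f 120 121 110
f 121 108 122
f 121 122 110
f 122 108 109
f 122 109 110

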